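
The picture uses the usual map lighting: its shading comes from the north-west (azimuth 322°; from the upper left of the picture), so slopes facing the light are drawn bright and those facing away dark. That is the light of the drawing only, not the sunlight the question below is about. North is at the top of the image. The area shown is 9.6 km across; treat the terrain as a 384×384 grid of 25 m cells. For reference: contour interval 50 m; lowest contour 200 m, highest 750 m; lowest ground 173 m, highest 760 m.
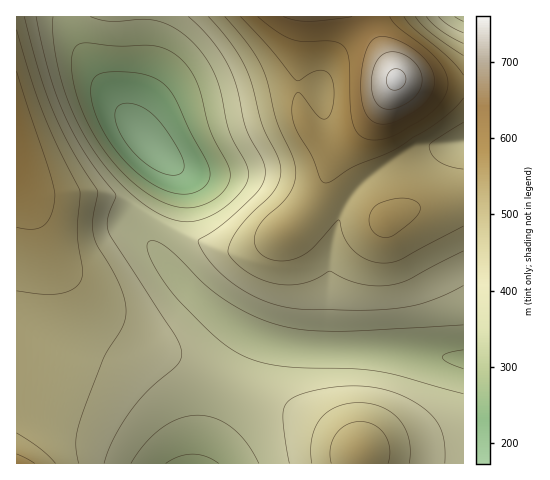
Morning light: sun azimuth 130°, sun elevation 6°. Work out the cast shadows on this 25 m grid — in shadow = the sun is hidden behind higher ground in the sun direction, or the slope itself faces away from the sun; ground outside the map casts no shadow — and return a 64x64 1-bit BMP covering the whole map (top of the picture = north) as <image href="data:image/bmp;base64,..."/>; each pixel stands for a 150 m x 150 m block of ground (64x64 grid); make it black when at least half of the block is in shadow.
<image width="64" height="64" href="data:image/bmp;base64,Qk0+AgAAAAAAAD4AAAAoAAAAQAAAAEAAAAABAAEAAAAAAAACAAATCwAAEwsAAAIAAAAAAAAA////AAAAAAAAAAAAAAAAAAAAAAAAAAAAAAAAAAAAAAAAAAAAABwAAAAAAAAAHgAAAAAAAAA+AAAAAAAAAB4AAAAAAAAADAAAAAAAAAAAAAAAAAAAAAAAAAAAAAAAAAAAAAAAAAAAAAAAAAAAAAAAAAAAAAAAAAAAAAAAAAAAAAAAAAAAAAAAAAAAAAAAAAAAAAAAAAAAAAAAAAAAAAAAAAAAAAAAAAAAAAAAAAAAAAAAAAAAAAAAAAAAAAAAAAAAAAAAAAAAAAAAAAAAAAAAAAAAAAAAAAAAAAAAAAAAAAAAAAAAAAAAAAAAAAAAAAAAAAAAAAAAAAAAAAAAAAAAAAAAAAAAAAAAAAAAD4AAAAAAAAA/4AAAAAAAAH/4AAAAAAAA//wAAAAAAAH//gAAAAAAA///AAAAAAAH//8AAAAAAAf//4AAAAAAD///gAAAAAAf//8AAAAAAB///wAAAAAAH//8AAAAAAA//8AAAAAAAD/8AAAAAAAAP+AAAAAAAAAfAAAAAAAAAAAAAAAAAAAAAAAAAAAAAAAAAAADgAAAAAAAAAPAAAAAAAAAB+AAAAAAAAAH4AAAAAAAAAfwAAAAAAAAD/gAAAAAAAAP+AAAAAAAAA/8AAAAAAAAB/wAAAAAAAAH/AAAAAAAAAPwAAAAAAAAAcAAAAAAAAAAAAAAAAAAAAAAAA=="/>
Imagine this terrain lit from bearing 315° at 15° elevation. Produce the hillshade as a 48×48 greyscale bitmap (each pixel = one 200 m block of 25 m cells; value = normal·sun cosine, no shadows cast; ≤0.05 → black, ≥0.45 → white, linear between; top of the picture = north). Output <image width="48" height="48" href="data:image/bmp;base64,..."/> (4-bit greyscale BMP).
<image width="48" height="48" href="data:image/bmp;base64,Qk32BAAAAAAAAHYAAAAoAAAAMAAAADAAAAABAAQAAAAAAIAEAAATCwAAEwsAABAAAAAAAAAAAAAAABEREQAiIiIAMzMzAERERABVVVUAZmZmAHd3dwCIiIgAmZmZAKqqqgC7u7sAzMzMAN3d3QDu7u4A////AKmHdmZVVVVVVmZ3iImZmqu7qYdlVVZnd6mId2ZlVVVVVmZ3iIiZmqu7updlVVZnd5iHd2ZlVVVVVmZ3eIiZmqu7u6h2ZmZ3d4iHd2ZmVVVVVmZ3eIiJmqu8y6mHdmd3eId3d2ZmZVVVZmZ3eIiJmau8y7qYh3d4iHd3d2ZmZlVWZmZ3eIiJmaq7y7qpiIiIiHd3d3ZmZmZmZmd3eIiJmaq7u7uqmZmZmXd3d3dmZmZmZmd3eIiZmqq7u7u6qZmZmXd3d3d2ZmZmZnd3iImZqqu7u7u6qqqqqnd3d3d3ZmZmZnd3iJmZqqq7u7u6qqqpmXd3d3d3dmZmd3d4iJmZqqqqqqqqmZmZmHd3d3d3d3d3d3eIiJmZmZmZmZmYiIiHd3d3d3d3d3d3d3eIiIiIiIh3d3d3d2ZmZnd3d3d3d3d3d3iIiIiHd2ZmZmZmVVVVVXd3d3d3Znd3d4iIiHd2ZmVVVVVVVVVVVXd3d3d2Znd3eIiId3dmZVVVVVVVVVVVVXd3d3dmZnd3eIiHd3ZmVVVVVVVVVVVVZnd3d3dmZnd3eIiHd2ZmZVVmZmVVVVVWZnd3d3dmZnd3eIiHd3ZmZVZmZmZVVVVWZnd3d3dmZ3d3eIiHd3ZmVVVmd2ZlVVVVZnd3d3d3d3d3eIiIh3dmVVVWd3ZlVERVVXd3dmd3d3d3eIiIiId2VVVWd3ZlREREVXd3ZmZnd3d3iImZmZh3ZVRWiHdlVERERHd3ZmVmd3d3iJqqu6mXZlRGiId2VERERHd2ZVVWZ3d4iavMzMuph2VFiZh3ZVVERHd2ZUREZ3eImrzd3d3LmHZVeZmHdmVVVXd2ZUM0VneJq83e7+7cuodVaaqYh3ZmZXd2ZUQzRniau83u///uy5hlWKqpiId3dnd2ZlREVnmau83e7v/+3Kl2VqqpmYiIh3d2ZmZmZ4mau8zN3e7u3LqGVXqqmZmIiHdmZmZneImaqru7zMzd3LqHZVeZmZmZmWZmZmZnd4iZqqqqqqu7y7qXZlRoiIiJmWZmZmZmd4iZmZmZmZqqu6mIdlREZ3iImWZmZVZmZ3iImZmZmZmaqpmIh2VDNFZ3iWZlVVVWZ3iImZmZmZmZqZiImHZDISNEVmZVVVVWZ3eImZmaqqqqqZiJmYdTEREiM1VVVFVWZneImZqqqqqqqpiJqphkIQARI1VUREVVZneImZqqqqqqqpiJu7l1IQARI1VEREVVZnd4iZqqq7u7qoiJvMuWMhARI1VEREVVZmd4iZqqqru6qYeJvMyoUyESM0REREVVZmd4iJmqqqqqqYd5vN3JdTIjRERDREVVZmZ3iJmaqqqqmHd4rN3bl1REVkQzRFVWZmZneImZmqqZiHZnm97cuXZWZ0Q0RVVmZmZneIiZmZmZh2Znis3duod3iEQ0RVZmZVZmd4iJmZmId2VWeazMupiImUREVWZmVVVmd4iIiYiHdmVVaJq7upmZqkREVmZmVVVmZ3iIiIh3ZlVVVniZmIiJqkRFZmZmVVVmd3iIiIh3ZlVFVmd3d3eJmg=="/>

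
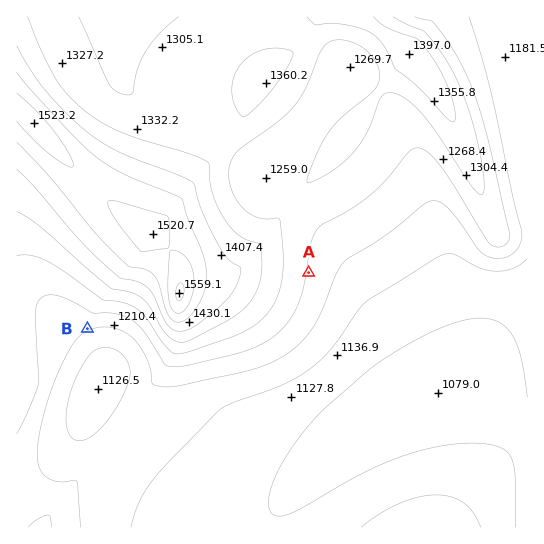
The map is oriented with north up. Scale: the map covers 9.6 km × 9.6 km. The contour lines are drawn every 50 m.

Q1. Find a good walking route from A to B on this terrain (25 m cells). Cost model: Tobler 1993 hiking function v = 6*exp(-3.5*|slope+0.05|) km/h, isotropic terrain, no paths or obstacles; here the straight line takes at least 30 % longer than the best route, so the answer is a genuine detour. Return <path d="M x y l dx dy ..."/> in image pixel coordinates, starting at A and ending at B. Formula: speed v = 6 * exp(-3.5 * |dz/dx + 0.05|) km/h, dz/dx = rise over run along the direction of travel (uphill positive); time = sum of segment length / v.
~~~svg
<path d="M309 273l-40 40-88 44-10 0-8-4-20-20-18-10-27 0-11 6"/>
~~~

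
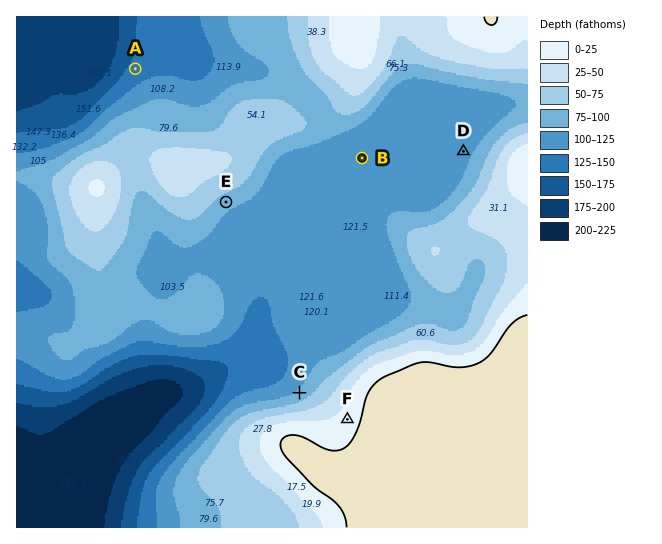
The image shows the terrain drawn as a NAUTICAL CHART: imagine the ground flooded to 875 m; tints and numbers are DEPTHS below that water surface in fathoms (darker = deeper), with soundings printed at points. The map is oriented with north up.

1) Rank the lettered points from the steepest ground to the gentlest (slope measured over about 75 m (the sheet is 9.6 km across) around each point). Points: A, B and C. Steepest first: C A B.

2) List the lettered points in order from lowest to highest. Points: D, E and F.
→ D E F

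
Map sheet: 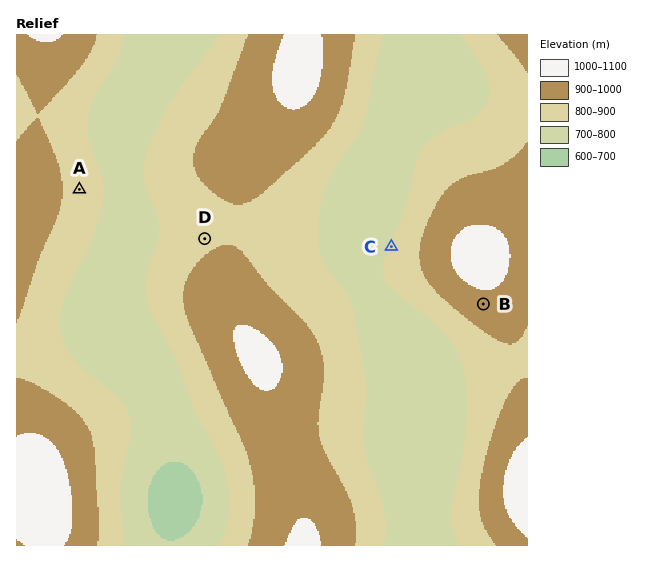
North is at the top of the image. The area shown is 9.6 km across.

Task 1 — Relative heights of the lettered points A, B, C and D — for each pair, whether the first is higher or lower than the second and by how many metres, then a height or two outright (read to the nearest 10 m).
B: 160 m higher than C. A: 110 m lower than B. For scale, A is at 860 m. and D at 880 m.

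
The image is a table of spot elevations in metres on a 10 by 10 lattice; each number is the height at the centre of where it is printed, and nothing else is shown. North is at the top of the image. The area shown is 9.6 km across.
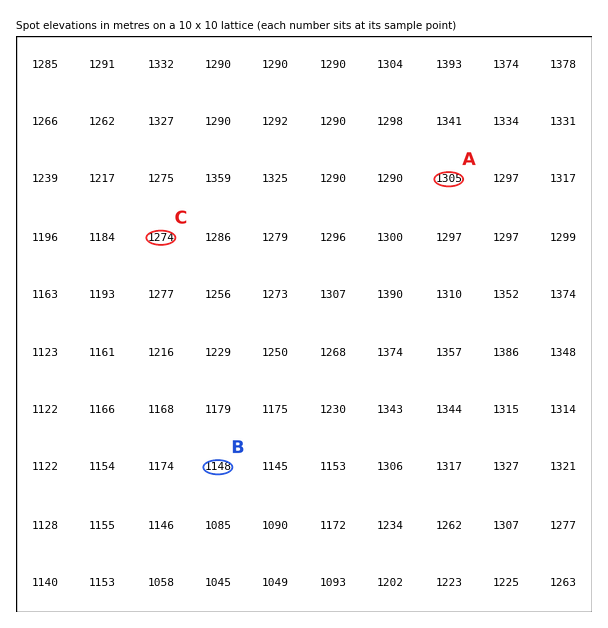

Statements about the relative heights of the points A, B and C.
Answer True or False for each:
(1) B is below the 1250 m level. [True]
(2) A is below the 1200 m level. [False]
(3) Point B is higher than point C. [False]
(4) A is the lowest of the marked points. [False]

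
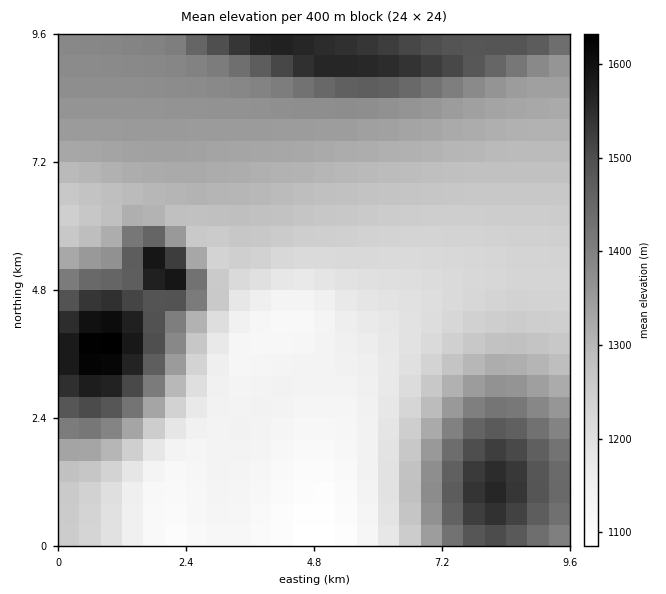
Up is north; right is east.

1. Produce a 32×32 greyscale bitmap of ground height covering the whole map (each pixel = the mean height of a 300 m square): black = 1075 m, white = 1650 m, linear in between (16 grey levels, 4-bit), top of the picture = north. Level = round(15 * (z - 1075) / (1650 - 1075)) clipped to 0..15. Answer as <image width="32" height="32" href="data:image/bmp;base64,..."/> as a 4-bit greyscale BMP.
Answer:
<image width="32" height="32" href="data:image/bmp;base64,Qk12AgAAAAAAAHYAAAAoAAAAIAAAACAAAAABAAQAAAAAAAACAAATCwAAEwsAABAAAAAAAAAAAAAAABEREQAiIiIAMzMzAERERABVVVUAZmZmAHd3dwCIiIgAmZmZAKqqqgC7u7sAzMzMAN3d3QDu7u4A////AFRDIREREREAABEkV5q7uphUQyEREREREAASNGirzLupVEMhERERERABEjRoq8zLqVRDIRERIRERERI0aKzNy6pVVDIREiIRERESNGirzcuqZmVDIRIiEREREjRoq8zLqXh3VDIiIiERERI0Z5q7upmZmHZDIiIiERESNFeJqqqYq7qXZDIiIiERIjRWeJmZh8zcuXUyIiIiIiIzRWeIiHfd7cqGQiEiIiIiI0Vmd3dm3u7bl1MhESIiIiNEVmZmZd7+7KhTIRERIiIzNEVVVVXe7tyoZCERERIiMzREVVVVzd3bqXUyIREiIzMzRERERKvMu7umQyIiIjMzM0RERESaqqzdpkQzIjMzMzREREREeIit7YVERDM0RERERERERGZ3rMpkRVRERERERERERERVZoqWVVVVVVRERERERERERVZnZVVVVVVVVVVURFVVVVVVZmZmZmZVVVVVVVVVVVVVZmZmZmZmZmZVVVVVVVVVZmZmd3ZmZmZmZmZmVVVVVXd3d3d3d3dmZmZmZmZmZmZ3d3d3d3d3d3d3d2ZmZmZmd3d3d3d3d3d3d3d3d3ZmZoiIiIiIiIiIiIiIh3d3d3eIiIiIiIiImZqqqZmId3d3iIiIiIiJmrvMzMzLupmId4iIiIiZqrzd3dzMzMu7qZiIiIiJq8zd3czMy7u7u7uq"/>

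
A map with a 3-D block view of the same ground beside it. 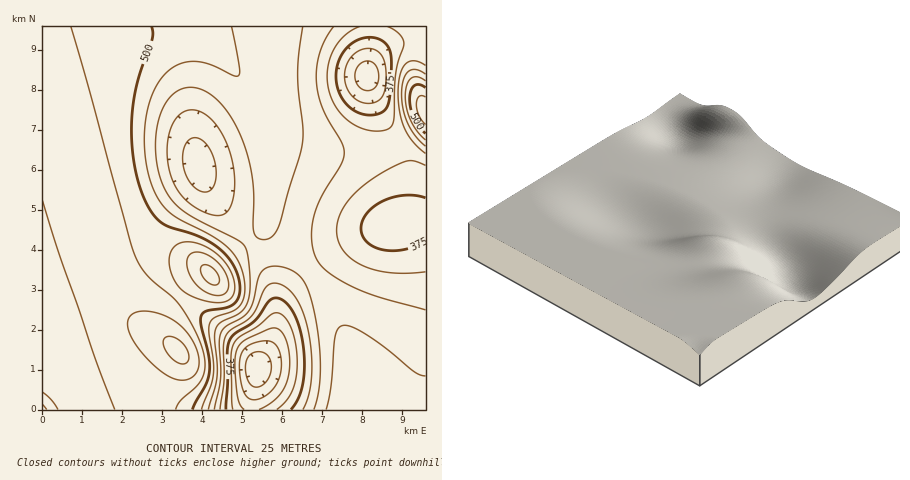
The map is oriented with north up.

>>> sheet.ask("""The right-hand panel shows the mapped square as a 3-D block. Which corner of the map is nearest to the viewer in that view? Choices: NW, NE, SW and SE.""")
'SW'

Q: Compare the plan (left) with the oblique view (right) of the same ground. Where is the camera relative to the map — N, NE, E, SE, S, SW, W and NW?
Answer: SW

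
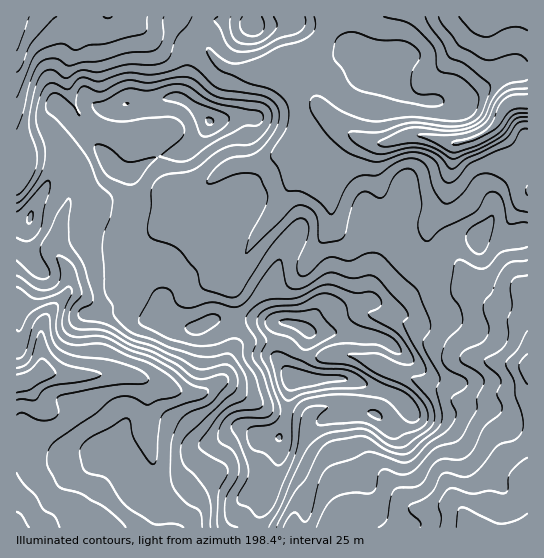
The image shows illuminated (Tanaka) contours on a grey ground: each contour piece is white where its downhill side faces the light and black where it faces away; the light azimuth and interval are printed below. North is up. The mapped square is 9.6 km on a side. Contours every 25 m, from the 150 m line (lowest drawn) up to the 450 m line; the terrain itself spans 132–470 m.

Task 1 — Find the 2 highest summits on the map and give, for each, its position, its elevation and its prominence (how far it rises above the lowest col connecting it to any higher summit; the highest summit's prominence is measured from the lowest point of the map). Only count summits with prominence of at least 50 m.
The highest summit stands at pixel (294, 379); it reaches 470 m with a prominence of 338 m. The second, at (210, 121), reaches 402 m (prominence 69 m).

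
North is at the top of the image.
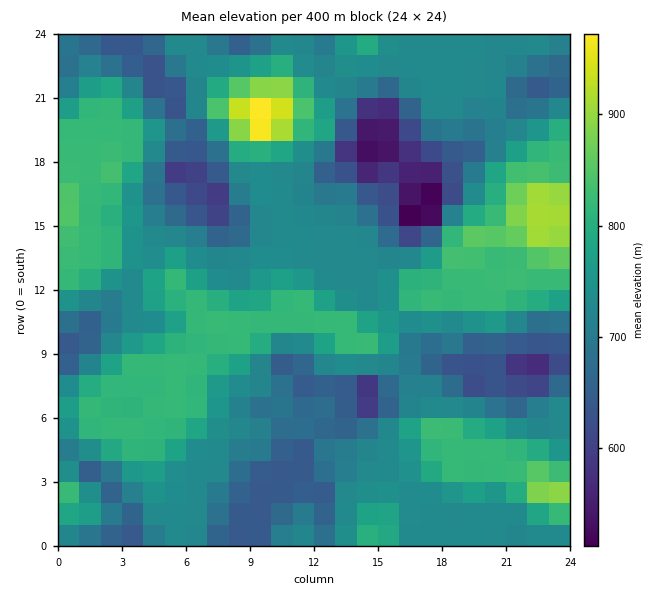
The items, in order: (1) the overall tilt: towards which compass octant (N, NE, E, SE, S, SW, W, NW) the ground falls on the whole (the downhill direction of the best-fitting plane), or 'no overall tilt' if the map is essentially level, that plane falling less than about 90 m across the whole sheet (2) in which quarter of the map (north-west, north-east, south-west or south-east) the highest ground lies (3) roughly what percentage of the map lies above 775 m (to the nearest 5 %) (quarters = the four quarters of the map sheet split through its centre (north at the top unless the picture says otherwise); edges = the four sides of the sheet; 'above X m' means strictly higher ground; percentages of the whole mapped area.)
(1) There is no overall tilt: the best-fitting plane is nearly level.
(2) The highest point lies in the north-west quarter of the map.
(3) About 30 % of the map lies above 775 m.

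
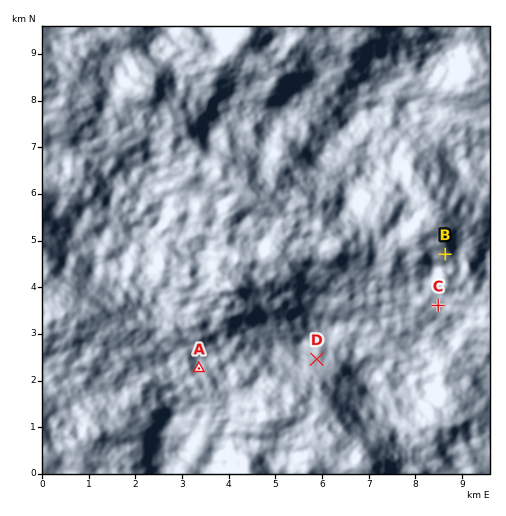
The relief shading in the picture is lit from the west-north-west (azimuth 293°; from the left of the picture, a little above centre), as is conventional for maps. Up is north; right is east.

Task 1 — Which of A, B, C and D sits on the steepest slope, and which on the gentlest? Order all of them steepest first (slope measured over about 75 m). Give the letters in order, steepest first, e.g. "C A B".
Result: D B A C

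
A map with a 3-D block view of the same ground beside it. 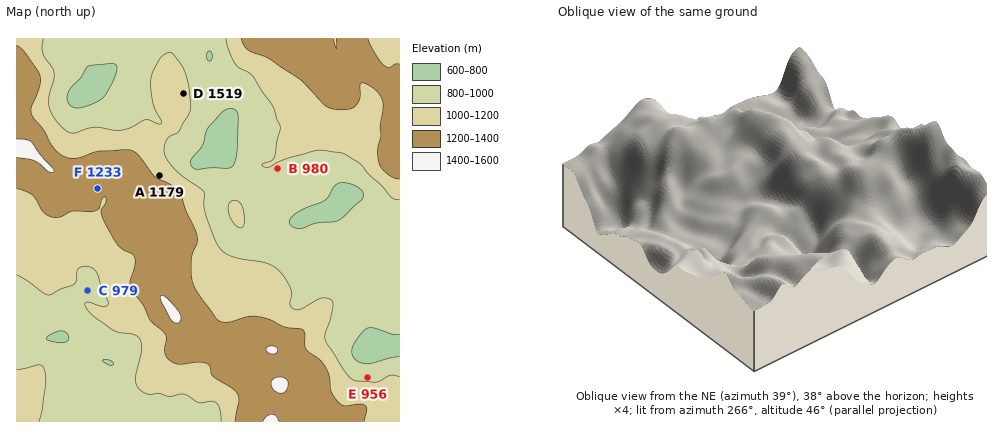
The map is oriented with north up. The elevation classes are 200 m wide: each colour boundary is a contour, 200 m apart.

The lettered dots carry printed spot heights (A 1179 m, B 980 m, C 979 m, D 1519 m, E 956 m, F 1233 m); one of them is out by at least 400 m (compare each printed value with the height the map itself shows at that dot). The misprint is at D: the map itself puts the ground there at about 1019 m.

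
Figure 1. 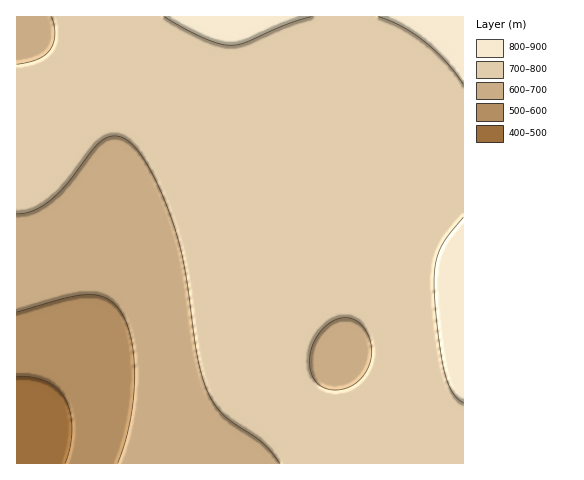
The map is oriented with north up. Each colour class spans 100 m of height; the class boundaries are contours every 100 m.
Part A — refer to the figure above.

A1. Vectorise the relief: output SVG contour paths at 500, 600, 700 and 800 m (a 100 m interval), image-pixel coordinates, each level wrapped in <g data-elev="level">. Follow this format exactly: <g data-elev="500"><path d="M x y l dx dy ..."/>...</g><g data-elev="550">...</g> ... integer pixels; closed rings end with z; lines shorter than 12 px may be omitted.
<g data-elev="500"><path d="M17 376l16 1 13 4 10 7 9 10 5 14 2 16-2 18-5 17"/></g><g data-elev="600"><path d="M17 312l50-14 22-3 10 1 9 3 7 5 5 7 7 12 4 17 3 18 1 21-5 44-5 21-7 19"/></g><g data-elev="700"><path d="M333 390l-12-4-8-8-3-13 1-14 5-14 11-12 12-6 11-1 10 5 8 11 3 13 0 14-6 12-9 10-12 6z"/><path d="M17 214l8-1 9-3 19-12 15-16 26-33 10-10 7-3 7 0 7 3 7 5 11 13 11 20 12 27 10 28 10 41 12 85 4 19 6 15 7 13 8 10 39 27 18 21"/><path d="M52 17l2 9 1 9-2 8-3 7-12 9-21 5"/></g><g data-elev="800"><path d="M463 217l-15 19-8 13-5 15-1 19 4 46 6 42 8 21 6 7 5 4"/><path d="M164 17l40 21 16 6 11 1 14-2 39-18 27-8"/><path d="M378 17l24 9 23 16 21 20 17 22"/></g>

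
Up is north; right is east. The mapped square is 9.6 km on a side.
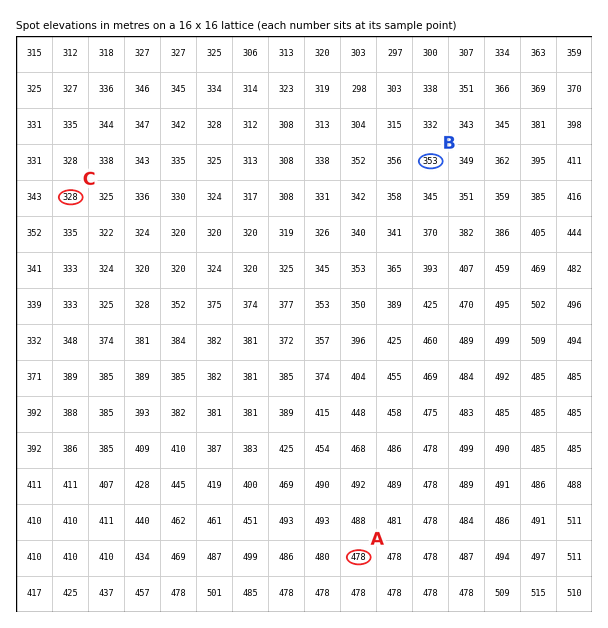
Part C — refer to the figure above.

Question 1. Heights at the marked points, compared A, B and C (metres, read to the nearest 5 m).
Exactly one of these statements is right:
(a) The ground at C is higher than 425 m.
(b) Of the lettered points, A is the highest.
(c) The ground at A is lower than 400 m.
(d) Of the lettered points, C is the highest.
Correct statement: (b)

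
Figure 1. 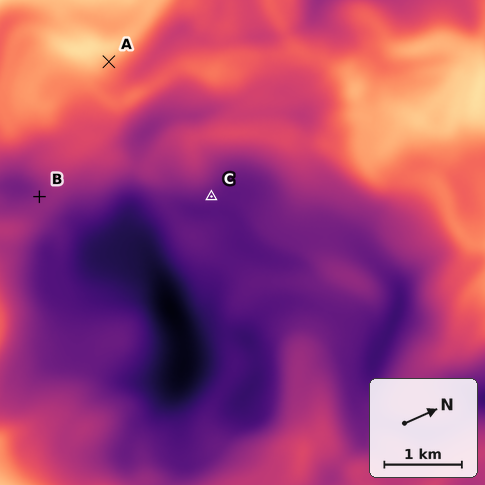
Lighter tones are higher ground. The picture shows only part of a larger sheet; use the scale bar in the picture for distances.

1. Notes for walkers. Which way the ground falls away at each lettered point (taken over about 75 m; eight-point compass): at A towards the E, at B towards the SW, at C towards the E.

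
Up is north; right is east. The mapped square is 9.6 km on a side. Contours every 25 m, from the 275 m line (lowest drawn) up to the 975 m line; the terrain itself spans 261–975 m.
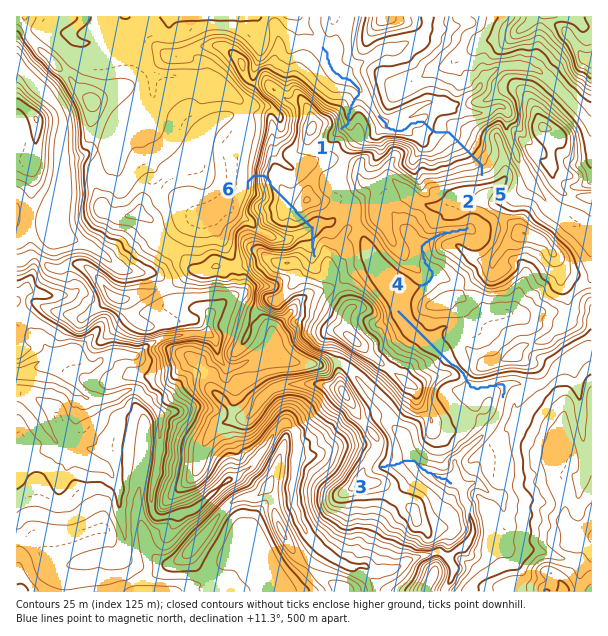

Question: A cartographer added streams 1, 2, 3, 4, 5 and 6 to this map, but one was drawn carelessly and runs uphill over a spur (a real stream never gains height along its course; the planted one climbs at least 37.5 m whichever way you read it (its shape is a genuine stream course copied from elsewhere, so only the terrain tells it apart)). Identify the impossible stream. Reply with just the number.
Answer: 6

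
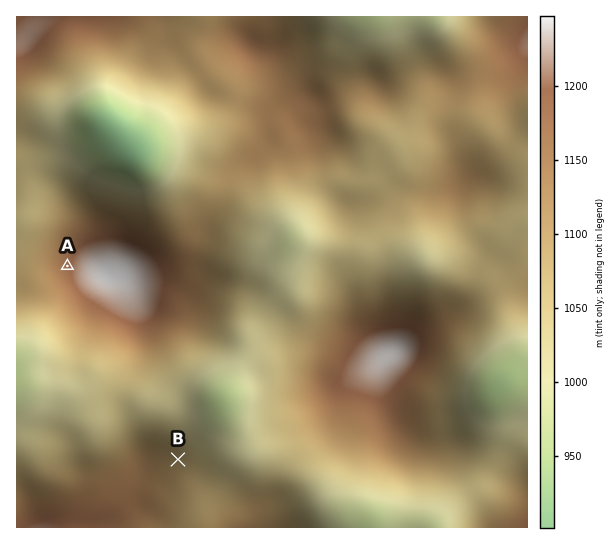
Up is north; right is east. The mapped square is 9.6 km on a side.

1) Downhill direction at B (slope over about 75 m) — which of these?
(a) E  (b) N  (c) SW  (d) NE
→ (d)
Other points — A W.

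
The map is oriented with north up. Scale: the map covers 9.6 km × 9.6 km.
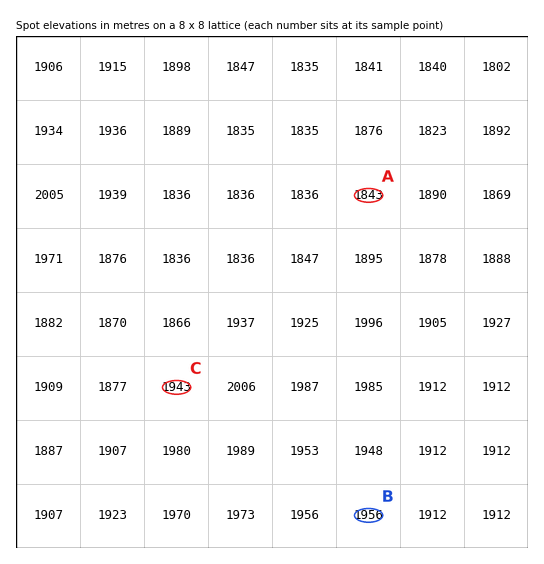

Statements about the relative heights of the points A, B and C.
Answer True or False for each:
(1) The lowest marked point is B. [False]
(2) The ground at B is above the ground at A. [True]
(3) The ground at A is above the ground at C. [False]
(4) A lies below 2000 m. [True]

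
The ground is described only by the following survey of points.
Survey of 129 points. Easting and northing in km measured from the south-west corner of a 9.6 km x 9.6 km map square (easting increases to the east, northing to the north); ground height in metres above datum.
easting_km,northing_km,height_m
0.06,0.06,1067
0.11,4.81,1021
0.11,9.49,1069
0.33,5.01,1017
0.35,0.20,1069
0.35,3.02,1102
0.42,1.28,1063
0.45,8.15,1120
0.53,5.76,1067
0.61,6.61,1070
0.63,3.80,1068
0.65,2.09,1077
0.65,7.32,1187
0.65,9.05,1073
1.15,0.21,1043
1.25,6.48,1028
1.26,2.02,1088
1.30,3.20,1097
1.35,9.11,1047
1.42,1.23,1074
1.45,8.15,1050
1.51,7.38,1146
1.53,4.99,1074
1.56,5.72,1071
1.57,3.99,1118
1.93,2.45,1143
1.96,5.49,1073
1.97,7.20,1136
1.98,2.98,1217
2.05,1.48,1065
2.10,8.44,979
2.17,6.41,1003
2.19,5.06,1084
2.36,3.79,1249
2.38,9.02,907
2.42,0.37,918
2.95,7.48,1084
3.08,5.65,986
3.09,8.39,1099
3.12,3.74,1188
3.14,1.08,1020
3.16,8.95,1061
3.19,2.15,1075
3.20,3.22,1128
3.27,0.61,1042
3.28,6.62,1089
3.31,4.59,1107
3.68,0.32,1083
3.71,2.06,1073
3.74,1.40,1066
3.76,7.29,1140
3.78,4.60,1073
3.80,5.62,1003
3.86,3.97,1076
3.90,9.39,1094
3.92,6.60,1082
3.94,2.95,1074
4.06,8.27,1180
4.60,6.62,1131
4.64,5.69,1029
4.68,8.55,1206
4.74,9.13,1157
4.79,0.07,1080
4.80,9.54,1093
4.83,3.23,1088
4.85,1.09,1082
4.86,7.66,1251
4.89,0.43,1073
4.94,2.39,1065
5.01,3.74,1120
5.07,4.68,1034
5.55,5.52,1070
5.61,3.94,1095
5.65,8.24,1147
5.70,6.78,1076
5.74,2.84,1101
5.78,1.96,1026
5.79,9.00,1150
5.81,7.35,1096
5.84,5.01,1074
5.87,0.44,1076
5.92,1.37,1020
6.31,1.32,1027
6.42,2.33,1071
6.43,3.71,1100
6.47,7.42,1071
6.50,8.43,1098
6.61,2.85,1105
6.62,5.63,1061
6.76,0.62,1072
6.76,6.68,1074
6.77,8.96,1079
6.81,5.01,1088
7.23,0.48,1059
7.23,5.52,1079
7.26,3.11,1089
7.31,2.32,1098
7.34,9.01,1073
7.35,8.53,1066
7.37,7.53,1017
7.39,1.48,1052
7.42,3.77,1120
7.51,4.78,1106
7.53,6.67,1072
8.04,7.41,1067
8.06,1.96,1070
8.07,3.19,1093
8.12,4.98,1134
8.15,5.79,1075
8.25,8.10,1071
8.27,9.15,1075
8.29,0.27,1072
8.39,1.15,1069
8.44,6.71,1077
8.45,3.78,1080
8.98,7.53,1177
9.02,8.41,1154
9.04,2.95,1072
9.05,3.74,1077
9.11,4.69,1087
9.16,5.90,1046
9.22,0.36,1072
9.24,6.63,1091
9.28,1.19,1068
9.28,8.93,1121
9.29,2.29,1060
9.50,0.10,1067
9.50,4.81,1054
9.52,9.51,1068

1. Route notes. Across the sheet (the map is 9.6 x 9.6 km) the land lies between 905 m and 1250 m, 1085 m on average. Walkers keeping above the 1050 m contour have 76.4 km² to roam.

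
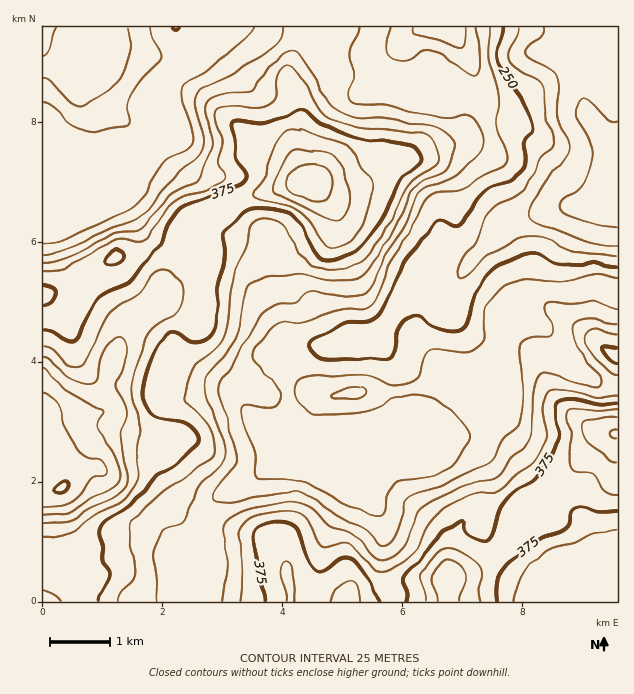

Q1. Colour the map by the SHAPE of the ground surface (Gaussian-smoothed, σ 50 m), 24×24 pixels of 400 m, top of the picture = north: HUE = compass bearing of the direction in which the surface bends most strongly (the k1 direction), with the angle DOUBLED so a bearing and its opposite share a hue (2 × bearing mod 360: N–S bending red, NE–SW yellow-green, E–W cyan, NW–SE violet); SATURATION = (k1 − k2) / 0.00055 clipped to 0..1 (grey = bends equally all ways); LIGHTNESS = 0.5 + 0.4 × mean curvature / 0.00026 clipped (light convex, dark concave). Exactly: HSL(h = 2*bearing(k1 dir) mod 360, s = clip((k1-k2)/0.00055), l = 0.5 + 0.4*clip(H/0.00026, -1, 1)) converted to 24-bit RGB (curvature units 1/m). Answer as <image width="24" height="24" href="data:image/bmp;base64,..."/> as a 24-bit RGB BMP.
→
<image width="24" height="24" href="data:image/bmp;base64,Qk32BgAAAAAAADYAAAAoAAAAGAAAABgAAAABABgAAAAAAMAGAAATCwAAEwsAAAAAAAAAAAAAkX6ktnWDwl1KT306Sa1pWlWAbXiCO0KEo4FokHdbwOd8IlCZ28yoZXnaZyG6SSNv+fOWnc1YkpVXS0ZgWm91doGCg4x+g3WFb3REkppNsYVukZfBWlGOX1V7f3+AKilfppJucbd+1ueqEz+GyeauLrXfHwypVkPr9OjX58ju1S3oxTVAMGY/W3ZWfIZmdn1uc3szVbM0V5xYlmZaiVt7TV92V5yMMSmNlKPCm9Ku1N+gFkttnuuVqSuMFA0mcnI+zfdIlkYcbTNg6aHF3FvZOI81Q41Xb3dbrrU6Yb0YNkoPL2cSQG4/fapnJqCRHLDjitrpxbvl6tLgY3zLZ4gvcxIlKB5Pc7+Pg4vK25XCUVWzuZ1osGC64qPOgy2VlHBS3ND73cHy1ZTna+PqKnyWXqNBdpQ7B0wMGVkMR2wg3L8xfggRbywxgHd0J6CnYdGaSIGZyJyvhFbQ3YXa0V3NyHBtQEOayJi6XJFT327G1vXrbFLgkBrKvX+UrVhrT9KWGZSNaXM7e24zgXNtgH9/gH9/Z4RlZHg0JVMaWYEeZTkujqhHlD+o4Zmvo0yFvKJOc5lqUKhe4d9ngiZXOTaFzKbFt9rlh8PfQRyJeXKBf3+AgH9/gH9/gH9/f3+AgIB/f4B/QoNeO25ufbJiWzZDqTkx2WB4w9Sdiah2gV6XxV5Sd9OxEYTaeHbH2tWep0CJQyJgf4JqgnF0g2c0bXIqYH42eoB5gIB/gG91mkg6LLx4Iy1usUN5WqHCzP/5zd3+qNzRX1TS0mtt1axTHhUlkJMsp9gmVx86lS+TcNnJWSWyycLvysL7ytj5JWXPolihjD9mkOClckuWFhxIbch+v//gNuQvQSkAhe95TwhZ81pK2b9xIjlgtZpsy240KnBXR9apfkiEM6yYVsJ9R6lPx0xOlTukqz+sss/bhnjEdlF8MiNtcu9qiKYYMwADyXkA/w4CEw0v3bqf7be0QTWBYzl11oJxjr97HU8uOnRGao5IXWEoZXczeHdEbT1gYr1yc8iMtDu0wz2qZLa6h8aAgRh0lw39zP/7hVw1M1lufr1c34CB3z2GJYp2pdPe0p/EglPJVjJximY3bqBGTl4qYpAaGZCKu9KlUmx0Ziprxph0ZK54gk1AJluurP/feLdFcJGjUoJ+L6dus2697pXYv9LlI32c4LuBVChzj06vf7q1sTiLpFWZveemBmdWdZspbFRBLEVvyb6Yu2u3gbDQdLzKmXw7h4o6qnr55Y/shqFCGlUqrspv4rCmeCmP5r6CLillmGWTnjZjoz4mXa9ByO+NIk5wQmx/mKJoEnd3gK2Sro6RbKhkTn+kk57Nm5jYH1dMi0Xj+cz/prH3bxPhtFAfbVuG3rebOkOeVkuljCjB6rjTx9KwxNuBJmpRIW1rpGRnQ5ktCYZApWhswa+hUbCpPKZrkHtQUWorCjcEEFkA/xhHqhHO+rLEkaNFtqQvYW4xLx4YPxoctOBM2tS1yZq5zZaJCl1yQE1z0MeRMm5rEXwUcMcyilw9bkAqY1Elf4B/f4B+T31GEkEPIWBWurfq6sz/7sz/6W3/wQDpJMKZhv+Pbc6SqXKs7ca4FShEHzo619ZhTUJbkKJIQYAjSlAxfHxZgIF2gIB/f4B/f4B/d4B/GWpXZasgYEkNUkIAjzoDk1H61dX23N/vW4G+hluy84Cq9gKnF6h3NsZQh1WUhL10WqqeRHqAVJaCcH+AgIB/gH9/f4B/gH18R49yLJdwiSep6YS4fcmoLIKIledyw5eE0HDSb0u2knS+5tTzv7b0jlbQXqfLs8rYtDesYrSdPHypbW+DgWRxl2E6bIxLVqtoW5yqPD9qKQoiu/hVkeXBNYjQxtKYVcqKboe5hFbHco7TuaLj1G/s0Yrdc2TBgD9nidjKccXcayeLjWZuXylMr85+XqFqPqtKc1d8UiV2Osn90/jki1a4fDdN6uQyTLIqRD4dTkwciGkYRzgMZEUVmoA30o5PSoKiy896WSw7Tztinn5oMVLK0Me3jIankqRxMG1eJYu2Wty/soJNgDdWvzqs3vrRhx+SqktCSV93gH51gH9/gH9/hllStO2bMmDFxZvQp1jRRTSKkKqdSmCfrKKQsoqdp4Gaa427L7KiLlE3kXtZaKGZPpi4+9moYxNSiLtVaUmVsEdoZ5QwVSQeuflbbOtUFDEZXkchkiwrV2qJdJp2VGCPiJNuoIl1rq6KV6p2bTN2XY6BO3JKlIdIPVY37Kw0i0Oi0buRNGeGfkeg8Y/WeYzxyvrNu1GYWzzDMmWoe6WkaHGQh3V4"/>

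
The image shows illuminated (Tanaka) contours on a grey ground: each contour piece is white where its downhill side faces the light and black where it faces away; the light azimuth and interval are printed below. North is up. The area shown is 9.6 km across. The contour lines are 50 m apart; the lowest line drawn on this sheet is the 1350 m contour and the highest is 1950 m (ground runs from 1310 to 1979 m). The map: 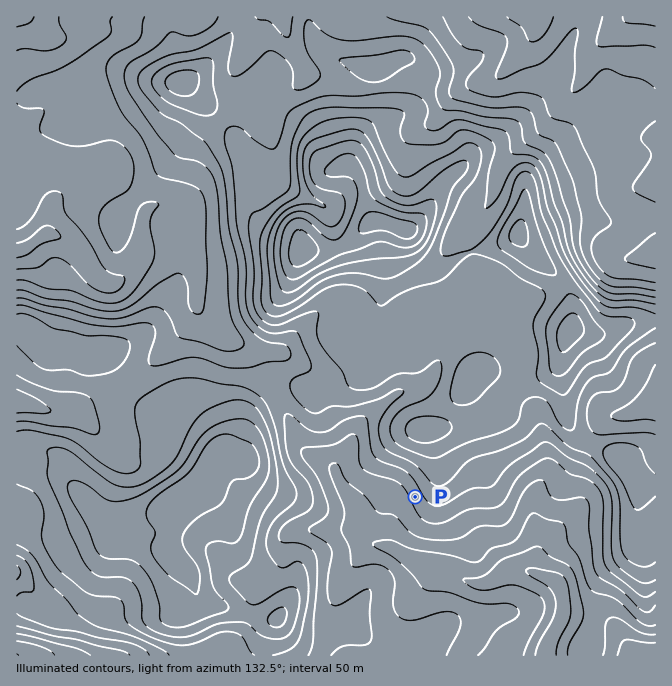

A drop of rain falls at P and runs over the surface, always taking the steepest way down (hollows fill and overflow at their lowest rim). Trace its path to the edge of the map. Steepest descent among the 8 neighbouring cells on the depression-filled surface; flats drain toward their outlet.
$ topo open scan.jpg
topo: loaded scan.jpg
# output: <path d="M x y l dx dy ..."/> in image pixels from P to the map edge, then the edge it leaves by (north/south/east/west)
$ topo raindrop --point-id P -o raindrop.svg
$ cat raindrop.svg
<path d="M415 497l-21 21 0 30 3 4 5 2 3 3 7 3 3 0 13 7 4 0 2 1 3 0 1 2 9 2 1 2 4 0 12 6 8 2 2 2 13 0 7-4 3-3 10-5 3 0 2-2 16 0 6 4 3 0 2 1 8 2 2 1 3 0 0 2 10 10 0 8 2 2 0 12-2 2 0 4-13 24 0 3-2 2 0 5-2 3"/>
exit: south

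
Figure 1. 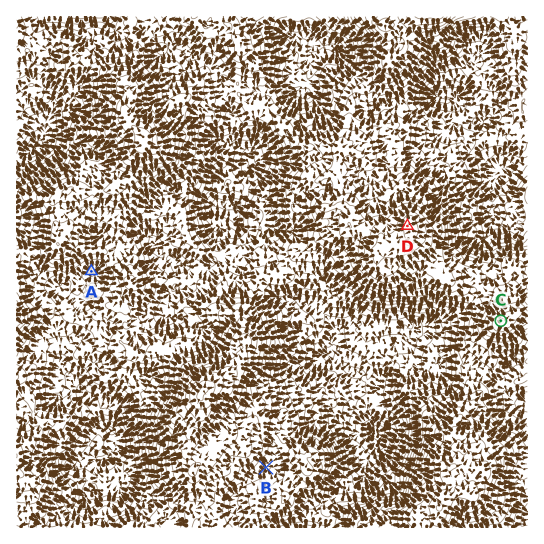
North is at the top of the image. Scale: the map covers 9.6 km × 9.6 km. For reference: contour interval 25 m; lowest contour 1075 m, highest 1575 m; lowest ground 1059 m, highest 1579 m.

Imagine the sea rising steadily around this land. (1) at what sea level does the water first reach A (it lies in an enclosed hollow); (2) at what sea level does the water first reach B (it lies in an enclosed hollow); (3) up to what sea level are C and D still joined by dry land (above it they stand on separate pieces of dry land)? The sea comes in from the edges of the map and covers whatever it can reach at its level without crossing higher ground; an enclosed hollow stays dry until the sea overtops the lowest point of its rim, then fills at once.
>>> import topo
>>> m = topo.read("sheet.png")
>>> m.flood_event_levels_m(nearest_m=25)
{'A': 1275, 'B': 1350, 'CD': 1375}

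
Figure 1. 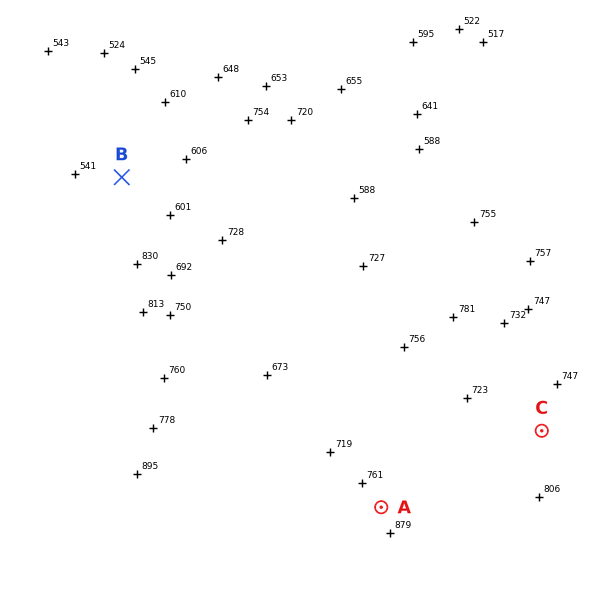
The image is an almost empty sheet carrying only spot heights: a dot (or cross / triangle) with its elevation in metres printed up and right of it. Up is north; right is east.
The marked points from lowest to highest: B C A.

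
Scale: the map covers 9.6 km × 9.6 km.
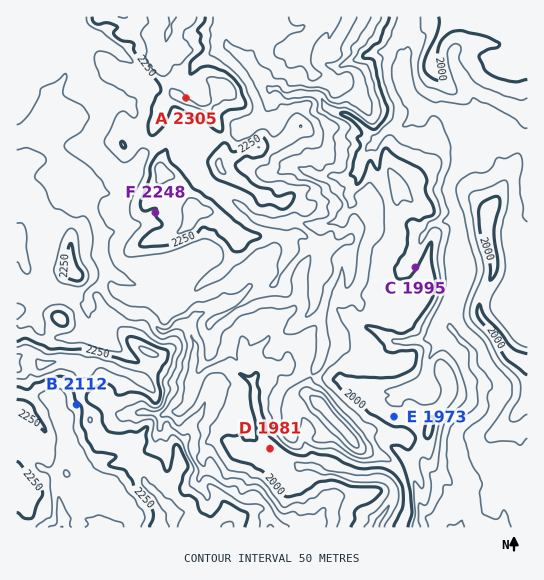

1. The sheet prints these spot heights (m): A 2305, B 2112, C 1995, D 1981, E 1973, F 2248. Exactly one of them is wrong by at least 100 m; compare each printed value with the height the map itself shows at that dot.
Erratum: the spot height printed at B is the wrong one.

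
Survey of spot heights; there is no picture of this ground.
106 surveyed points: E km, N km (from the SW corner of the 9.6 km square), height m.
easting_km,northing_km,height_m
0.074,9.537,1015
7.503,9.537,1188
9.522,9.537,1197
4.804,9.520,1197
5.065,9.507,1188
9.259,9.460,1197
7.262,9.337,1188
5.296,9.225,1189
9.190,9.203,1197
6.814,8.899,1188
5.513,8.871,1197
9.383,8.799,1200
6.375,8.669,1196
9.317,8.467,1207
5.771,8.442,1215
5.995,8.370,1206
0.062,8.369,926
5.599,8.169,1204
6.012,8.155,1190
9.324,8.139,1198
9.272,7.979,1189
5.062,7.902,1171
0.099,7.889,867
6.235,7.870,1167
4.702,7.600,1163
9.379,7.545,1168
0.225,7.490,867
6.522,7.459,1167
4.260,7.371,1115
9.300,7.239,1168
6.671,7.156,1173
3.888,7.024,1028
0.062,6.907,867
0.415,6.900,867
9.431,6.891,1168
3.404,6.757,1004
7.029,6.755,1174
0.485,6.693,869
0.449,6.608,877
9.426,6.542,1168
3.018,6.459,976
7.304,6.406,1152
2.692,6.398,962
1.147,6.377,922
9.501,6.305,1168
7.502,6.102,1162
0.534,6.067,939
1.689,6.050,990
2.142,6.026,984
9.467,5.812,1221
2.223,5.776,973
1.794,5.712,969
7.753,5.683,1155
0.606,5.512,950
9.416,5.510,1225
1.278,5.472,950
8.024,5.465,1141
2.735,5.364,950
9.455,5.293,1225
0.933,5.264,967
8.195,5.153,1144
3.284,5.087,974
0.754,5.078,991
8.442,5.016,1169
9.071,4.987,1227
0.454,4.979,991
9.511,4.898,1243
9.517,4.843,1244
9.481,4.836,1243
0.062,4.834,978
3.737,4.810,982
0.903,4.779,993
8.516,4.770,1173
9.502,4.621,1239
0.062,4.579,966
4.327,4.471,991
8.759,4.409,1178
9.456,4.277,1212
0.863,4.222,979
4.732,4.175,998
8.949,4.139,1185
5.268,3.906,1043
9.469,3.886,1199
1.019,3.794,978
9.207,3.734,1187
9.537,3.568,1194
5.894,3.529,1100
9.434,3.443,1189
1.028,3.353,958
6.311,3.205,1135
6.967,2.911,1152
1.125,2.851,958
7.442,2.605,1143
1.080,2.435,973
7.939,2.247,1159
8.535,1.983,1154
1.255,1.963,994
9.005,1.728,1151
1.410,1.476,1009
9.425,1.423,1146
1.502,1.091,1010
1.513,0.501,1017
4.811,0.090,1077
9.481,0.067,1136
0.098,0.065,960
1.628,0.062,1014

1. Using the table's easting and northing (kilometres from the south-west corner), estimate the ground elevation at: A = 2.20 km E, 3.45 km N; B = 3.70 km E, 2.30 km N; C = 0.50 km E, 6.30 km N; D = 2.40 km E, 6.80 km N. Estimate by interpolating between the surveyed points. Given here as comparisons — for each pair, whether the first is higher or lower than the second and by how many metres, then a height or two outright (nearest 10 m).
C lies lower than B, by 130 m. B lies higher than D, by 90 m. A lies lower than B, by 90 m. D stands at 950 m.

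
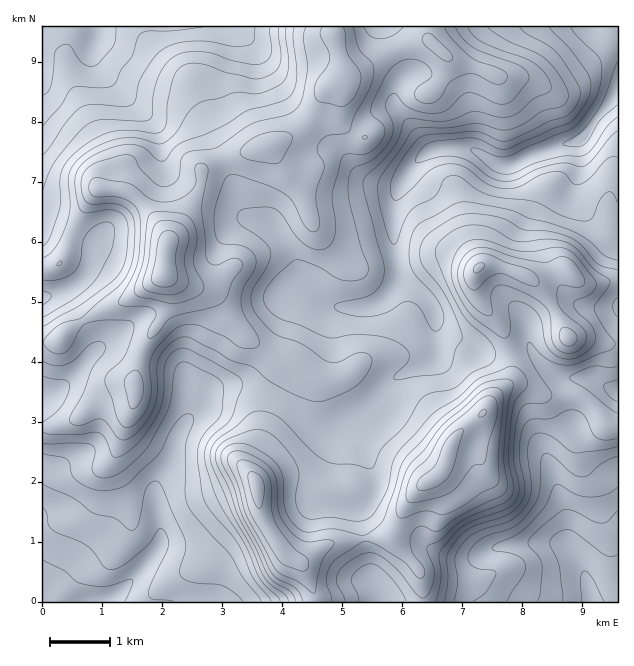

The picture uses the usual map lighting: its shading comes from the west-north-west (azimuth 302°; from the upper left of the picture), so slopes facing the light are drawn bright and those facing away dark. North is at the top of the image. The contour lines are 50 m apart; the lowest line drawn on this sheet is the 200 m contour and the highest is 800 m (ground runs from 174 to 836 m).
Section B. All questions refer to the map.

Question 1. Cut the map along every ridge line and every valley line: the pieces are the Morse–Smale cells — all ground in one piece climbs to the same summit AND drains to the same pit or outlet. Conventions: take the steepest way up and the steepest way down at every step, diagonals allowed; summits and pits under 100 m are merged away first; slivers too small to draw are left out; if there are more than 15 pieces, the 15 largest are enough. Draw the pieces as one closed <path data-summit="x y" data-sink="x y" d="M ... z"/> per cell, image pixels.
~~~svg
<path data-summit="164 273" data-sink="617 88" d="M617 26l-282 0-1 11 8 29-2 15-16 12-12 24-17 17-21 10-50 14-23 13 0 13-3 9-20 36-10 12-3 12 0 21 11 7 35 12 9 10 8 13 23 25 18 12 24 11 3 5-4 9-13 25 40 27 16 0 18-14 20-10 19-26 36-18 8-11 0-32-2-10-13-16-15-9-7-7-1-6-5-34 1-35 5-15 7-13 19-20 9-5 38 0 24 15 15 2 27-14 45-14 35-48z"/><path data-summit="164 273" data-sink="97 27" d="M334 26l-292 1 1 315 15-1 21-18 24-13 25-11 30-19 7-7 0-20 3-12 10-12 20-36 3-9 0-13 2-3 21-10 50-14 21-10 13-11 16-30 7-7 6-2 5-8 0-10-8-29z"/><path data-summit="164 273" data-sink="43 601" d="M164 274l-36 25-25 11-24 13-21 18-16 2 1 259 61 0 17-10 29-33 10-16 0-17-6-27 2-15 15-24 7-27 18-22 6-12 9-9 7-2 20-2 22 8 18 8 14-24 4-9-2-5-25-11-18-12-23-25-8-13-9-10-35-12z"/><path data-summit="479 267" data-sink="617 88" d="M617 90l-32 46-8 6-39 10-27 14-15-2-24-15-38 0-9 5-19 20-7 13-5 15-1 35 5 34 1 6 7 7 9 4 14 13 6 12 1 12 6 7 45 22 18 0 5-2-6-21-24-30-6-16 2-14 5-5 10-2 23 6 18 10 16 17 20 41 18 0 22 6 10-1z"/><path data-summit="448 454" data-sink="592 601" d="M523 384l-12 0-12 8-16 22-27 22-6 11-8 24-26 21-10 12-8 18-6 15 28 36 4 29 167-1-7-31-17-27 0-21-13-47 0-10 16-20 4-22 14-20-13-7-31-1z"/><path data-summit="257 486" data-sink="43 601" d="M238 386l-11 0-16 4-28 36-7 15-5 19-17 29 2 21 4 16 0 17-24 33-15 16-15 10 209-1 0-7-11-26-3-5-19-13-14-21-8-19-4-27-7-12 1-11 29-57-19-9z"/><path data-summit="448 454" data-sink="617 88" d="M437 326l-2 2 0 27-7 7-36 18-19 26-25 14 0 4 10 15 17 38 0 13-6 12-9 8 0 7 10 62 6 9 4 14 43-1-3-28-27-33-1-5 18-36 14-15 12-6 6-7 8-24 6-11 27-22 11-17 14-15 4-6 0-18-3-5-22 1-9-2-9-8-27-12z"/><path data-summit="257 486" data-sink="617 88" d="M281 404l-3 1-10 22-19 38 0 6 7 12 5 31 21 36 19 13 3 5 11 26 1 8 63 0 1-5-4-9-6-9-10-62 0-7 9-8 6-12 0-13-11-26-17-31-12 10-12 1-13-6z"/><path data-summit="164 273" data-sink="592 601" d="M589 404l-4 2-11 17-4 22-16 20 0 10 12 39 1 29 17 27 7 31 26 1 1-175-11-2z"/><path data-summit="479 267" data-sink="617 391" d="M491 264l-10 2-5 5-2 14 6 16 24 30 7 22 19-3 15 18 15 9 32 1 19 11 7 1-1-46-9 0-22-6-18 0-20-41-16-17-18-10z"/><path data-summit="448 454" data-sink="617 391" d="M530 350l-9 0-11 4 2 22-7 12 6-4 12 0 21 11 31 1 14 6 12-13 7-2-16-9-32-1-15-9z"/><path data-summit="164 273" data-sink="617 391" d="M608 388l-7 1-13 14 19 22 10 1 1-35z"/>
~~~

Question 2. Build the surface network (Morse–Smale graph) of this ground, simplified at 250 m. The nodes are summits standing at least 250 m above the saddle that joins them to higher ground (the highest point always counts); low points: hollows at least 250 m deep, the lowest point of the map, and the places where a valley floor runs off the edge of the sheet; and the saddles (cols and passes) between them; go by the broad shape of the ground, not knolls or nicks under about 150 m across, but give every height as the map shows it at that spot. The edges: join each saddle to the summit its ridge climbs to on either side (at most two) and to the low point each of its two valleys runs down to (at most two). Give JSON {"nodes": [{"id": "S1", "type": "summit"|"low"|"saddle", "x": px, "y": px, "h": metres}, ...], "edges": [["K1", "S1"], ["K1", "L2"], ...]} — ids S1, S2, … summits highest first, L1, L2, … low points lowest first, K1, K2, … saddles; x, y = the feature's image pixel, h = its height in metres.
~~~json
{"nodes": [
{"id": "S1", "type": "summit", "x": 164, "y": 273, "h": 836},
{"id": "S2", "type": "summit", "x": 256, "y": 486, "h": 822},
{"id": "L1", "type": "low", "x": 617, "y": 87, "h": 174},
{"id": "L2", "type": "low", "x": 590, "y": 601, "h": 186},
{"id": "L3", "type": "low", "x": 85, "y": 601, "h": 202},
{"id": "L4", "type": "low", "x": 97, "y": 27, "h": 203},
{"id": "K1", "type": "saddle", "x": 223, "y": 160, "h": 625},
{"id": "K2", "type": "saddle", "x": 82, "y": 321, "h": 603},
{"id": "K3", "type": "saddle", "x": 617, "y": 345, "h": 547},
{"id": "K4", "type": "saddle", "x": 278, "y": 402, "h": 536}],
"edges": [["K1", "S1"], ["K1", "L1"], ["K1", "L4"], ["K2", "S1"], ["K2", "L3"], ["K2", "L4"], ["K3", "S2"], ["K3", "L1"], ["K3", "L2"], ["K4", "S1"], ["K4", "S2"], ["K4", "L1"], ["K4", "L3"]]}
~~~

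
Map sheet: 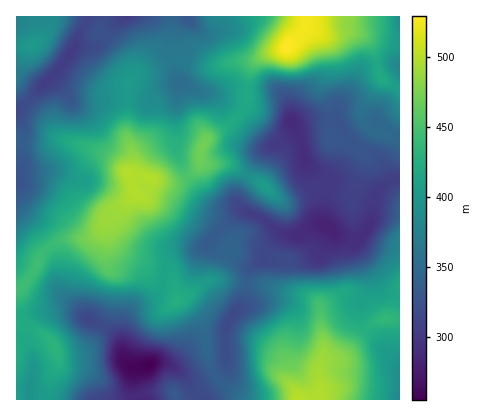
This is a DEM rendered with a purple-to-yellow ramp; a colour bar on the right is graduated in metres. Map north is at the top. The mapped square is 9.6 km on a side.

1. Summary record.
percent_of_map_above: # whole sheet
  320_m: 84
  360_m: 62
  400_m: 41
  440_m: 18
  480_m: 6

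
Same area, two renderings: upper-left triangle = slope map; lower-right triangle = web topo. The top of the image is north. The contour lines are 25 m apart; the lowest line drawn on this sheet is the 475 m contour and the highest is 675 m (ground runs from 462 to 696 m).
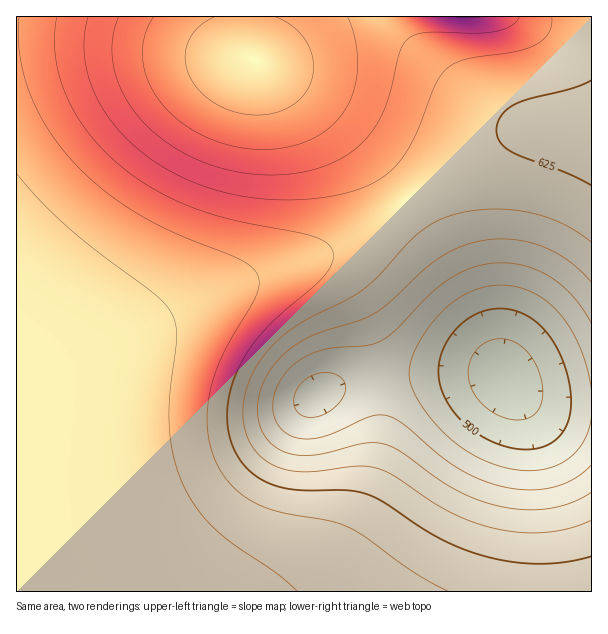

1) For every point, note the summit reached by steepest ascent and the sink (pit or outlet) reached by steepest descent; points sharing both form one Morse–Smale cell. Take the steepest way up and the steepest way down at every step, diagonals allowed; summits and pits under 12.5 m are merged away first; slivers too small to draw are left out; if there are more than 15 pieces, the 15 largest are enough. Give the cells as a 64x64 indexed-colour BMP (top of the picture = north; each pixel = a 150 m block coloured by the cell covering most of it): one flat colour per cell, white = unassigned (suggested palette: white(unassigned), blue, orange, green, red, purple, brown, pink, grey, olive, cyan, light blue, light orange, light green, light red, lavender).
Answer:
<image width="64" height="64" href="data:image/bmp;base64,Qk12CAAAAAAAAHYAAAAoAAAAQAAAAEAAAAABAAQAAAAAAAAIAAATCwAAEwsAABAAAAAAAAAA////ALR3HwAOf/8ALKAsACgn1gC9Z5QAS1aMAMJ34wB/f38AIr28AM++FwDox64AeLv/AIrfmACWmP8A1bDFABERERERERERERERERERERETMzMzMzMzMzMzMzMzMzMzEREREREREREREREREREREREzMzMzMzMzMzMzMzMzMzMRERERERERERERERERERERETMzMzMzMzMzMzMzMzMzMxEREREREREREREREREREREREzMzMzMzMzMzMzMzMzMzERERERERERERERERERERERERMzMzMzMzMzMzMzMzMzMREREREREREREREREREREREREzMzMzMzMzMzMzMzMzMxERERERERERERERERERERERERMzMzMzMzMzMzMzMzMzERERERERERERERERERERERERETMzMzMzMzMzMzMzMzMRERERERERERERERERERERERERMzMzMzMzMzMzMzMzMxEREREREREREREREREREREREREzMzMzMzMzMzMzMzMzERERERERERERERERERERERERERMzMzMzMzMzMzMzMzMREREREREREREREREREREREREREzMzMzMzMzMzMzMzMxERERERERERERERERERERERERETMzMzMzMzMzMzMzMzEREREREREREREREREREREREREREzMzMzMzMzMzMzMzMRERERERERERERERERERERERERETMzMzMzMzMzMzMzMxERERERERERERERERERERERERERMzMzMzMzMzMzMzMzEREREREREREREREREREREREREREzMzMzMzMzMzMzMzMRERERERERERERERERERERERERETMzMzMzMzMzMzMzMxEREREREREREREREREREREREREREzMzMzMzMzMzMzMzERERERERERERERERERERERERERETMzMzMzMzMzMzMzMRERERERERERERERERERERERERERMzMzMzMzMzMzMzMxEREREREREREREREREREREREREREzMzMzMzMzMzREREIRERERERERERERERERERERERERETMzMzMzMzM0REREQiIRERERERERERERERERERERERETMzMzMzMzM0RERERCIiIRERERERERERERERERERERERMzMzMzMzM0REREREIiIiIREREREREREREREREREREREzMzMzMzMzREREREQiIiIiIRERERERERERERERERERETMzMzMzMzRERERERCIiIiIiIRERERERERERERERERERMzMzMzMzNEREREREIiIiIiIiIRERERERERERERERERMzMzMzMzNEREREREQiIiIiIiIiIREREREREREREREREzMzMzMzM0RERERERCIiIiIiIiIiIRERERERERERERETMzMzMzM0REREREREIiIiIiIiIiIiIRERERERERERETMzMzMzMzREREREREQiIiIiIiIiIiIiIRERERERERERMzMzMzMzRERERERERCIiIiIiIiIiIiIiIRERERERERMzMzMzMzNEREREREREIiIiIiIiIiIiIiIiIRERERERMzMzMzMzNEREREREREQiIiIiIiIiIiIiIiIiIhERERMzMzMzMzM0RERERERERCIiIiIiIiIiIiIiIiIiIiIzMzMzMzMzM0REREREREREIiIiIiIiIiIiIiIiIiIiIiIzMzMzMzMzREREREREREQiIiIiIiIiIiIiIiIiIiIiIiIzMzMzMzRERERERERERCIiIiIiIiIiIiIiIiIiIiIiIiIzMzMzREREREREREREIiIiIiIiIiIiIiIiIiIiIiIiIiMzMzNEREREREREREQiIiIiIiIiIiIiIiIiIiIiIiIiIiMzNERERERERERERCIiIiIiIiIiIiIiIiIiIiIiIiIiIjNEREREREREREREIiIiIiIiIiIiIiIiIiIiIiIiIiIiIkREREREREREREQiIiIiIiIiIiIiIiIiIiIiIiIiIiIlVERERERERERERCIiIiIiIiIiIiIiIiIiIiIiIiIiIlVVREREREREREREIiIiIiIiIiIiIiIiIiIiIiIiIiIlVVVVREREREREREQiIiIiIiIiIiIiIiIiIiIiIiIiIiVVVVVURERERERERCIiIiIiIiIiIiIiIiIiIiIiIiIiVVVVVVVUREREREREIiIiIiIiIiIiIiIiIiIiIiIiIiVVVVVVVVVEREREREQiIiIiIiIiIiIiIiIiIiIiIiIiVVVVVVVVVVVERERERCIiIiIiIiIiIiIiIiIiIiIiIiVVVVVVVVVVVVVWZmZmIiIiIiIiIiIiIiIiIiIiIiIiVVVVVVVVVVVVZmZmZmYiIiIiIiIiIiIiIiIiIiIiIlVVVVVVVVVVVVZmZmZmZiIiIiIiIiIiIiIiIiIiIiIlVVVVVVVVVVVWZmZmZmZmIiIiIiIiIiIiIiIiIiIiIlVVVVVVVVVVVWZmZmZmZmYiIiIiIiIiIiIiIiIiIiIlVVVVVVVVVVVWZmZmZmZmZiIiIiIiIiIiIiIiIiIiJVVVVVVVVVVVVWZmZmZmZmZmIiIiIiIiIiIiIiIiIiJVVVVVVVVVVVVWZmZmZmZmZmYiIiIiIiIiIiIiIiIiVVVVVVVVVVVVVWZmZmZmZmZmZiIiIiIiIiIiIiIiIiJVVVVVVVVVVVVWZmZmZmZmZmZmIiIiIiIiIiIiIiIiIlVVVVVVVVVVVWZmZmZmZmZmZmYiIiIiIiIiIiIiIiIiVVVVVVVVVVVWZmZmZmZmZmZmZiIiIiIiIiIiIiIiIiJVVVVVVVVVVVZmZmZmZmZmZmZm"/>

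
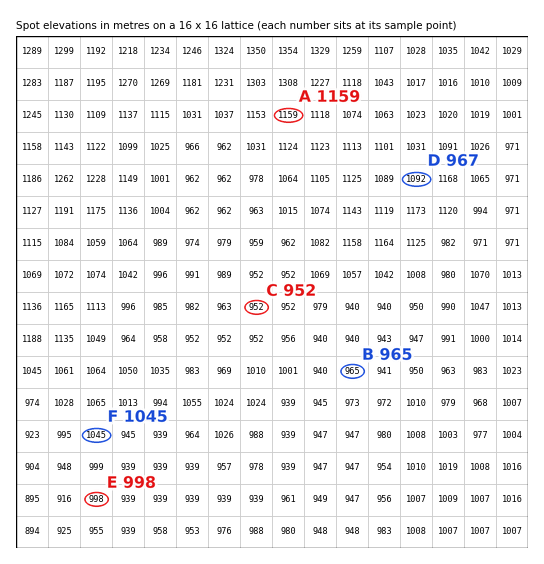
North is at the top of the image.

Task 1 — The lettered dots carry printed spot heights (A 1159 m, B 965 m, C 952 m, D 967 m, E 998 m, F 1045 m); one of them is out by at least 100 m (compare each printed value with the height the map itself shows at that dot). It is D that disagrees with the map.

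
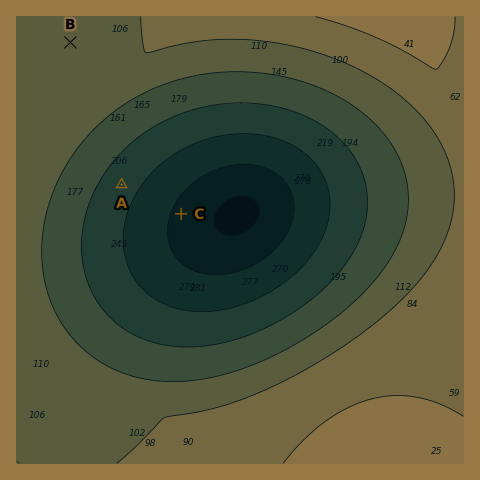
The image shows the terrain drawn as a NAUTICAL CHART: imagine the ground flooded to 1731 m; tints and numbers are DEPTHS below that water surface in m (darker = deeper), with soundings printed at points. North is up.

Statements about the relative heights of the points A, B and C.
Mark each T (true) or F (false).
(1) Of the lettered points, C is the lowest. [T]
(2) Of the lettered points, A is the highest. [F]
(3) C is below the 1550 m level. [T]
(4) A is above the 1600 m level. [F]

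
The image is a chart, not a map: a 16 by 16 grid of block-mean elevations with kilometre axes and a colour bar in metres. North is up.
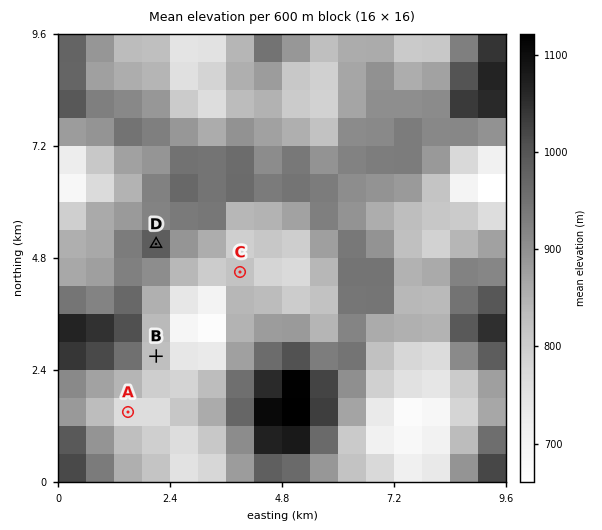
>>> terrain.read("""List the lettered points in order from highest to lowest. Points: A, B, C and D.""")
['D', 'C', 'B', 'A']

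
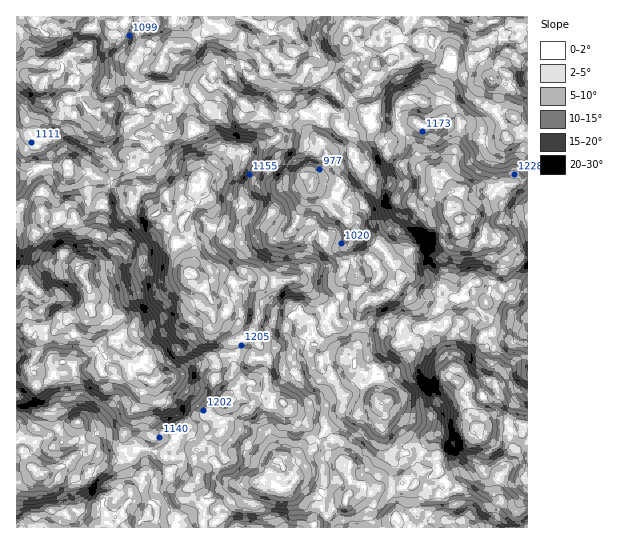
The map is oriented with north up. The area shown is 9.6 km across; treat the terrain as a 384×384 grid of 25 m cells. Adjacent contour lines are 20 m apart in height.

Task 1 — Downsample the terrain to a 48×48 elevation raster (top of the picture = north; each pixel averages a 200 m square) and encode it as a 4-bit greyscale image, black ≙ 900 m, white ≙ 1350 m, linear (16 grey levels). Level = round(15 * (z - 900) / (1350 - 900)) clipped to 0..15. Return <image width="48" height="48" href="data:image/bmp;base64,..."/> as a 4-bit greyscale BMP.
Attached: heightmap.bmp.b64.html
<image width="48" height="48" href="data:image/bmp;base64,Qk32BAAAAAAAAHYAAAAoAAAAMAAAADAAAAABAAQAAAAAAIAEAAATCwAAEwsAABAAAAAAAAAAAAAAABEREQAiIiIAMzMzAERERABVVVUAZmZmAHd3dwCIiIgAmZmZAKqqqgC7u7sAzMzMAN3d3QDu7u4A////AHd3h2ZmZ3eImZmqqqqpmHd3dmZmVUVniIiIiHZmZ3eJmpmYiJiIiIiIdmdmZVZ4maqpmIZmZniJqZmId3d4iJmYh3d3d3eImru7qph3Z3iaqph3ZmZniJmYiIiHeImZq8zcu6mHd3iZqph2ZmZniJmYiIiHiJqqq83cy6qYh3iZqpmHdmVneJmId3h3iaqqq8zLzLqpiImZqpmYdlZniJmHdnd3iru6q8y7q7uYiYmZqqqYh2Z3iIh2Znd4m93cvMy7q7qYiIiZmqqph3eId3dlVmeJrO7czMu6u7qYd3iZmqupiIiYd2ZURVaJve7czLqqq7qHZmZ4mquqmZmYd2VENFZ5ve7cy5iJmZh3ZVVXmru7qqqYd2VDM0aJvd3MqoZniIdmVERWeau7qqmYdmVDNFaKzdzLqWVWZ2VVRDNFeKq7uph3ZlVERWec3ty6mGVWZlREQzNFeJqqqod2VVRERXis3cuql2VWZlRERERWeJqpmYd2VURFVnis3bqZh2VVVVRDM0VomZqpmYdmVURWeIiby6mId1REREQzNEZ5q7uqqYdmZlVWeIiaqpiHZkNDMzIzNFeKvMy6qHZmZmZWeImZmZiHZURDMiIiNGebzNzLmHZmZmZWeIiZmpmHZVVUMhEiRXirzdzLqYZmdmVVZ3eImZmYdmZlQxEjVoq83dzLqYd3dmVERWd4iImYh2ZkMhEjVorN7tzLqqmYdlVVVVZ4iIiYh3ZTIQI0V5vO7tzLuqqYdlRFVVV4mYiZmHVDIRI0Z4rO7dy7qZmIdlVVVVaJqqqqqYZDIiI0V4rN3cupmHd3ZURVVWaLzMu7qodkM0RVZ5vM3LqZhmZmVUNFVmab3dzMuod2VVVWeKvMzLqZdlVVVUM0Z3is3u3MuodndmZomszNy7qYdmVFVDM1aJrN7+3LqYdnd3d5q83NzMuZh2VEQzNFeavN7+3LqYd4d4iJq8zM3cuph2UzMzRGirze7t3LqZh4mIiJqrvM3cupdlQyIzRWibzd7tzMuqmJqZmZmqq83cypdlMiIzRmiazd3dzMy5mZqpmIiZmr3cy5h1QiI0Vmirzd3MuqupmZqpiImImrzMuql2VDREVnmrzMzLqZmYeImHd4iIiaq7uqmHZVRFZnmau7zKmIiHd3d2Znd4iImaqZiHdVRWZ4maqqu6mHeHd2ZlVWd4d4iIh3d3ZlVmd4iqmZqqmIiHZlVURWd3d3iHdmZmZmZmeIiqmpmqmIiGVEVURFZ3d3d3dlVndmZneIiqq6qpiIh1Q0REVWd3d3dmZmZ4h3Z3d3iqu6qYd3dkMjNEVneIiHZmZniIiIiHZmeJqpmHdmZTMiM0RniJmYdmd4iZmZiHdmZ3iZiHZmZEQzM0RniZqYh3eImaqZmHdmZ2d4iHdmVVREMzRniJmZmHiJmqqqmHdmd2d3iHd1VVVmVDRWeJmqqZmZqqu6l2Z3d3d3h2ZmZmZ2ZlVmeIiZmaqpq7u6h2Znd3d3dmVmZmd2dmVmZ3eImaqru7u6mHZndmZ2ZVVWZg=="/>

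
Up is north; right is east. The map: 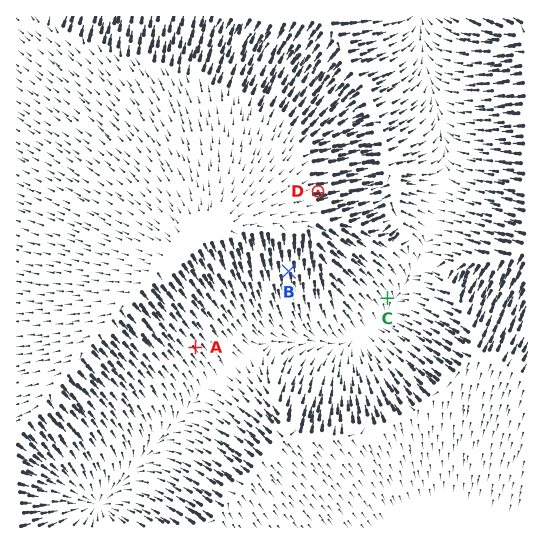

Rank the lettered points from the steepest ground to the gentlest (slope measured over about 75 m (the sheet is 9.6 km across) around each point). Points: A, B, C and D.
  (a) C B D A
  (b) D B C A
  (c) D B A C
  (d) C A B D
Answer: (c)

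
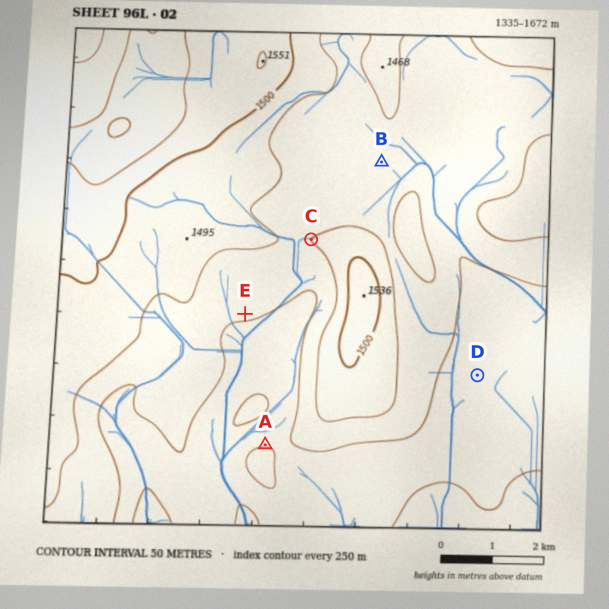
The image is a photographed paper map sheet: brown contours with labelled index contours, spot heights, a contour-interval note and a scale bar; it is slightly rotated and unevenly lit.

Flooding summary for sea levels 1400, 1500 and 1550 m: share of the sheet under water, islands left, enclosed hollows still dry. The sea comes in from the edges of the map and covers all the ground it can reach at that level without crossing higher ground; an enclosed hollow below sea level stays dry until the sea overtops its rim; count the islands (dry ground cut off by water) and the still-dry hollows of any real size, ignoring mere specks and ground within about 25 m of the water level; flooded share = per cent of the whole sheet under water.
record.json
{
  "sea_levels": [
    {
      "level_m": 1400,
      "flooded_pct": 26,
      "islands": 0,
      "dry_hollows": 0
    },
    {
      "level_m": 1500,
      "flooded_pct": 85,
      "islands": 1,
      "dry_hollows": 0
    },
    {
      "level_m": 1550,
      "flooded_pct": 93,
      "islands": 0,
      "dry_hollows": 0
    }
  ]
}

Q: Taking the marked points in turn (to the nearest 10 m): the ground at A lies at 1400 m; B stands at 1430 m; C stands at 1450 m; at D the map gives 1380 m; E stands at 1410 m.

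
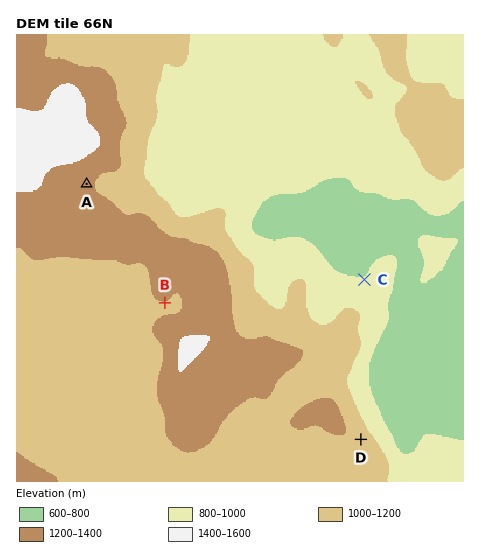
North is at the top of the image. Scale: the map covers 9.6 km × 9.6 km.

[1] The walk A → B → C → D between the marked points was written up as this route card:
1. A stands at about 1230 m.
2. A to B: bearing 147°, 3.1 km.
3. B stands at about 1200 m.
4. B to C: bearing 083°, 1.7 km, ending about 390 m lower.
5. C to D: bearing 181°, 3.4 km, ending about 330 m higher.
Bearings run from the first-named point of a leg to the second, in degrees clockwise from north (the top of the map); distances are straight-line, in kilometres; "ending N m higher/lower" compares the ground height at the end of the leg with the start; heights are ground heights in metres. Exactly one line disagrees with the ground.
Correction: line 4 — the distance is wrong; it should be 4.3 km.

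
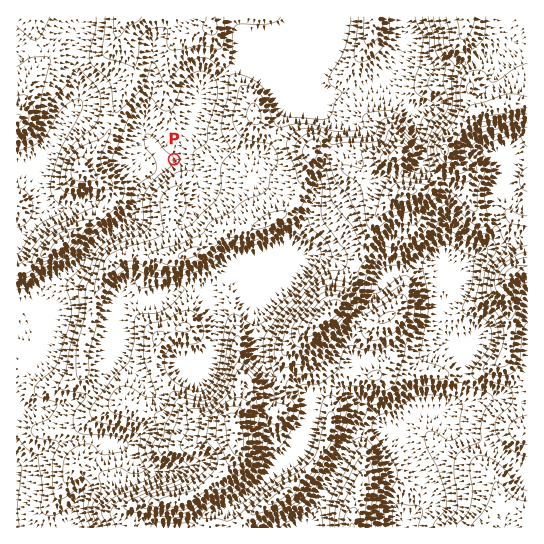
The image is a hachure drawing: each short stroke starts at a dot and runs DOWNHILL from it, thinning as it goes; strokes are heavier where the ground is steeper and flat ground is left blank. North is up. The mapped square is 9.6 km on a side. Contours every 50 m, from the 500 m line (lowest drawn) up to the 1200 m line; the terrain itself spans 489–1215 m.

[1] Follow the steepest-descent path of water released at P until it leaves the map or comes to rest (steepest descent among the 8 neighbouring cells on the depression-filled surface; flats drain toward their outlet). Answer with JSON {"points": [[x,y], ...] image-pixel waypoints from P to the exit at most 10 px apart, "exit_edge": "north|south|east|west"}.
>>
{"points": [[174, 159], [163, 169], [153, 178], [142, 189], [137, 199], [135, 210], [129, 221], [118, 229], [107, 234], [97, 242], [87, 253], [79, 263], [69, 270], [58, 277], [47, 287], [39, 298], [37, 309], [31, 319], [23, 327], [17, 329]], "exit_edge": "west"}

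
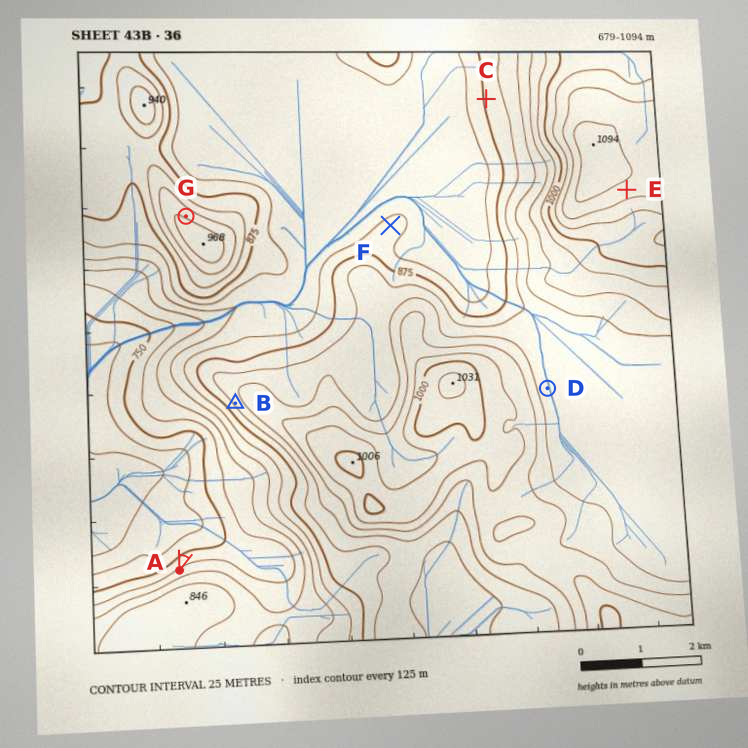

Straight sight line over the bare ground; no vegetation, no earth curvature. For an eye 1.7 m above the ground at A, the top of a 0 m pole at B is visible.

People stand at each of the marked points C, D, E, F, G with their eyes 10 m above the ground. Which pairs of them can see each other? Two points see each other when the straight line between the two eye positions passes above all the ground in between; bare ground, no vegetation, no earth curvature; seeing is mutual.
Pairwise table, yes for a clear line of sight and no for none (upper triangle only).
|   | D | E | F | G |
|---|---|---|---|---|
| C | no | no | yes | yes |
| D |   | yes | no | no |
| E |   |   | no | no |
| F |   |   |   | yes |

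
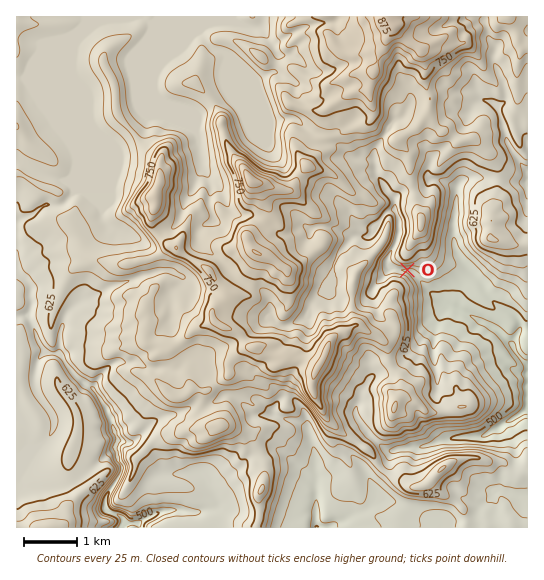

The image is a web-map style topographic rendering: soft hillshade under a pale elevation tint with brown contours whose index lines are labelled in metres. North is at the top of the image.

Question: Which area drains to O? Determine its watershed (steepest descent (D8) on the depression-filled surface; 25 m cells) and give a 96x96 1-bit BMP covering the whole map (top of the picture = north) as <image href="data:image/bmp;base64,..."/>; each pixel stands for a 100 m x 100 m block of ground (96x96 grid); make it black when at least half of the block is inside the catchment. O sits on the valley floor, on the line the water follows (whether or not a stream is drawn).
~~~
<image width="96" height="96" href="data:image/bmp;base64,Qk2+BAAAAAAAAD4AAAAoAAAAYAAAAGAAAAABAAEAAAAAAIAEAAATCwAAEwsAAAIAAAAAAAAA////AAAAAAAAAAAAAAAAAAAAAAAAAAAAAAAAAAAAAAAAAAAAAAAAAAAAAAAAAAAAAAAAAAAAAAAAAAAAAAAAAAAAAAAAAAAAAAAAAAAAAAAAAAAAAAAAAAAAAAAAAAAAAAAAAAAAAAAAAAAAAAAAAAAAAAAAAAAAAAAAAAAAAAAAAAAAAAAAAAAAAAAAAAAAAAAAAAAAAAAAAAAAAAAAAAAAAAAAAAAAAAAAAAAAAAAAAAAAAAAAAAAAAAAAAAAAAAAAAAAAAAAAAAAAAAAAAAAAAAAAAAAAAAAAAAAAAAAAAAAAAAAAAAAAAAAAAAAAAAAAAAAAAAAAAAAAAAAAAAAAAAAAAAAAAAAAAAAAAAAAAAAAAAAAAAAAAAAAAAAAAAAAAAAAAAAAAAAAAAAAAAAAAAAAAAAAAAAAAAAAAAAAAAAAAAAAAAAAAAAAAAAAAAAAAAAAAAAAAAAAAAAAAAAAAAAAAAAAAAAAAAAAAAAAAAAAAAAAgAAAAAAAAAAAAAAHgAAAAAAAAAAAAAD/wAAAAAAAAAAAAAP/wAAAAAAAAAAAAB//4AAAAAAAAAAAAD//4AwAAAAAAAAAAD//+D4AAAAAAAAAAf///n4AAAAAAAAAB/////4AAAAAAAAAB/////4AAAAAAAAAB/////wAAAAAAAAAB/////wAAAAAAAAAA/////wAAAAAAAAAAf////4AAAAAAAAAAA////4AAAAAAAAAAA////4AAAAAAAAAAA////8AAAAAAAAAAA////+AAAAAAAAAAA////+AAAAAAAAAAA/////AAAAAAAAAAAf///+AAAAAAAAAAAf///+AAAAAAAAAAA/////AAAAAAAAAAA/////AAAAAAAAAAA/////gAAAAAAAAAA/////wAAAAAAAAAAf////wAAAAAAAAAAP////wAAAAAAAAAAH////wAAAAAAAAAAH////gAAAAAAAAAAH////gAAAAAAAAAAH////gAAAAAAAAAAP////gAAAAAAAAAAPf///gAAAAAAAAAAIP///AAAAAAAAAAAAH///AAAAAAAAAAAAH///AAAAAAAAAAAAD///AAAAAAAAAAAAD///AAAAAAAAAAAAH///AAAAAAAAAAAAH///AAAAAAAAAAAAH//+AAAAAAAAAAAAD//8AAAAAAAAAAAAAP/+AAAAAAAAAAAAAH//AAAAAAAAAAAAAH//gAAAAAAAAAAAAH//wAAAAAAAAAAAAH//4AAAAAAAAAAAAH//4AAAAAAAAAAAAH//8AAAAAAAAAAAAB//8AAAAAAAAAAAAAf/4AAAAAAAAAAAAAD/4AAAAAAAAAAAAAB/4AAAAAAAAAAAAAB/4AAAAAAAAAAAAAB/4AAAAAAAAAAAAAA/4AAAAAAAAAAAAAA/4AAAAAAAAAAAAAA/wAAAAAAAAAAAAAAfwAAAAAAAAAAAAAAfgAAAAAAAAAAAAAAeAAAAAAAAAAAAAAAMAAAAAAAAAAAAAAAAAAAAAAAAAAAAAAAAAAAAAAAAAAAAAAAAAAAA="/>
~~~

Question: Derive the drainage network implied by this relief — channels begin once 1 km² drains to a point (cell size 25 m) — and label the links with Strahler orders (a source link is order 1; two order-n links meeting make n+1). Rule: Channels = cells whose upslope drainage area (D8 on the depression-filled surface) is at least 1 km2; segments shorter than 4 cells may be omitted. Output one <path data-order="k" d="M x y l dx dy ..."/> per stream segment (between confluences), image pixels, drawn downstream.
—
<path data-order="1" d="M371 506l-4 4-5 3-7 1-6 5-8 4-4 0-6 4-14 0"/><path data-order="1" d="M499 490l12 3 8 4 8 0"/><path data-order="1" d="M199 473l2 0 9 9 0 4 5 9 0 4 2 2 0 6-2 2-2 1-10 0-1 1-21 0-2-1-10 0-2 1-5 0-1 2-7 1-11 5-2 3-14 1-4 4-1 0"/><path data-order="1" d="M27 469l2-6 13-17 0-3 9-9 3-7 0-9-4-8-12-15-3-6 0-6-1-1 1-13 2-2 0-4 2-5 4-4 7 0"/><path data-order="1" d="M274 414l7 4 10 1 8 4 11 11 1 8 2 1 0 4 1 2 0 4 1 1 0 20 2 1 0 42-2 1 0 7 2 2"/><path data-order="3" d="M94 390l13 20 0 3 4 6 2 12 4 6 0 24 5 5 0 5-16 26 0 2-1 2 0 5 6 7 11 4 0 10"/><path data-order="1" d="M367 382l0 1-6 8 0 8-6 10 0 5 12 19 16 16 3 1 11 0 1-1 8 0 1-2 15 0 5-2 4 0 8-4 12-2 2-1 8 0 1-1 20 0 5-3 4-4 8-3 6-5 5-1 15-11 2 0"/><path data-order="1" d="M186 361l-9 9-8 0-2-1-14 0-2-2-5 0-9-5-22 0-18 19-3 4 0 5"/><path data-order="3" d="M63 359l10 14 9 9 8 5 3 0 1 3"/><path data-order="3" d="M50 354l7 0 6 5"/><path data-order="3" d="M515 349l2 5 10 11 0 13"/><path data-order="1" d="M435 326l4-8 10-9 0-2 1 0"/><path data-order="1" d="M277 323l4 3 5 0 19-8 5-5 0-7 9-9 0-3 14-13 0-14 6-14 15-16"/><path data-order="3" d="M450 307l7 2 38 20 20 20"/><path data-order="1" d="M182 277l-9-6-3 0-1-1-7 0-1 1-4 0-6 3-4 0-1 1-8 2-3 2-2 0-10 4-4 0-1 2-7 1-9 7-5 1-6 4-10 3-15 13-3 5 0 6-2 5 0 4-2 1 0 16 3 3 1 5"/><path data-order="2" d="M354 237l15 0 2-2 7-6 0-3 3-3 1-5"/><path data-order="1" d="M313 229l4-3 8 0 1 1 5 0 10 6 4 0 5 4 4 0"/><path data-order="1" d="M107 226l-4-4-1-3 0-5-3-4-16-16"/><path data-order="1" d="M205 225l1-2 7-1 0-9-3-6 0-26-3-7-4-5-1-8-1-2"/><path data-order="1" d="M375 223l2 0 5-5"/><path data-order="2" d="M382 218l5-7 3-1 4 0 1 1"/><path data-order="3" d="M395 211l3 6 0 20-1 1 0 4-10 16 0 5 6 6 4 0 1 1 9 0 2 1 2 0 30 31 9 5"/><path data-order="3" d="M71 195l-6 8-7 3-13-1-11 9-13 5-4 4 0 48 9 8 4 6 0 13 1 1 0 7-2 5 0 8 6 12 2 7 2 3 2 4 9 9"/><path data-order="2" d="M83 194l-8 0-1 1-3 0"/><path data-order="1" d="M447 183l7 3 3 3-2 26-1 2 0 28 1 1 0 3 7 12 20 24 5 10 11 11 12 5 8 7 3 7 0 4-8 12 0 2 2 6"/><path data-order="1" d="M201 166l0-7"/><path data-order="2" d="M201 159l0-8-2-1 0-4-1-1-3-10-46-48 0-62-2-2 0-2"/><path data-order="2" d="M374 159l1 3 0 9 2 2 0 2 4 4 5 11 8 8 1 3 0 10"/><path data-order="1" d="M362 157l1 1 10 0 1 1"/><path data-order="1" d="M241 118l-4-8-6-5-8-12 0-38-6-6"/><path data-order="1" d="M403 117l-2 2-6 0-8 8-2 8-11 16 0 8"/><path data-order="2" d="M499 109l0 5 3 5 0 6 4 9 0 5 1 2 0 2 3 3 1 4 8 12 8 8 0 11"/><path data-order="1" d="M479 94l6 7 8 1 6 7"/><path data-order="1" d="M246 67l-15-14-5-3-9-1"/><path data-order="1" d="M289 55l-10 0-4-4-1-5-4-4 0-1"/><path data-order="2" d="M217 49l-6-2-10-12-3 0-15-14"/><path data-order="1" d="M495 46l0 5-1 2 0 4-1 2 5 11 0 3 5 9 0 4 2 1 0 14-4 4-2 0 0 4"/><path data-order="1" d="M277 43l-4 0-3-2"/><path data-order="2" d="M270 41l-5-8-6-6-12 0-8-6-56 0"/><path data-order="3" d="M147 21l-2-3-7 0-8 4-8 0-1 1-14 0-1 2-4 0-7 4-8 8-1 0-13 14 0 116-2 2 0 26"/><path data-order="3" d="M183 21l-36 0"/>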